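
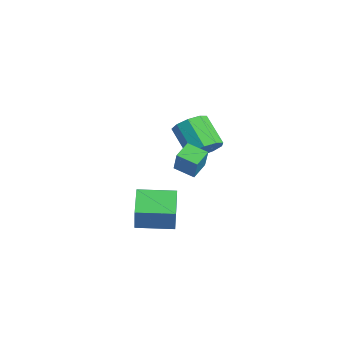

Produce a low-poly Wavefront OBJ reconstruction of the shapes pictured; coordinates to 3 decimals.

v 1.084 -2.871 -2.672
v 1.708 -3.053 -1.155
v 1.793 -0.981 -2.737
v 2.418 -1.163 -1.22
v 2.582 -3.457 -3.36
v 3.207 -3.639 -1.843
v 3.292 -1.567 -3.425
v 3.916 -1.749 -1.908
v 0.342 -0.63 -0.844
v 1.1 -0.735 0.538
v -0.286 0.177 -0.438
v 0.472 0.072 0.944
v 1.148 0.188 -1.224
v 1.906 0.083 0.158
v 0.52 0.995 -0.818
v 1.278 0.89 0.564
v -2.479 2.126 -1.567
v -1.788 1.792 -0.852
v -3.329 1.419 0.463
v -4.021 1.754 -0.253
v -1.895 2.498 -0.778
v -3.437 2.125 0.537
v -2.276 3.03 -1.073
v -3.818 2.657 0.242
v -2.752 3.14 -1.6
v -4.294 2.767 -0.285
v -3.1 2.775 -2.111
v -4.642 2.402 -0.797
v -3.158 2.107 -2.368
v -4.699 1.734 -1.054
v -2.898 1.448 -2.251
v -4.439 1.075 -0.936
v -2.442 1.106 -1.813
v -3.984 0.733 -0.498
v -2.004 1.242 -1.261
v -3.545 0.869 0.054
f 2 4 1
f 5 2 1
f 1 4 3
f 3 5 1
f 2 8 4
f 6 2 5
f 6 8 2
f 4 8 3
f 7 5 3
f 3 8 7
f 7 6 5
f 8 6 7
f 10 12 9
f 13 10 9
f 9 12 11
f 11 13 9
f 10 16 12
f 14 10 13
f 14 16 10
f 12 16 11
f 15 13 11
f 11 16 15
f 15 14 13
f 16 14 15
f 18 17 21
f 18 21 19
f 19 21 22
f 19 22 20
f 21 17 23
f 21 23 22
f 22 23 24
f 22 24 20
f 23 17 25
f 23 25 24
f 24 25 26
f 24 26 20
f 25 17 27
f 25 27 26
f 26 27 28
f 26 28 20
f 27 17 29
f 27 29 28
f 28 29 30
f 28 30 20
f 29 17 31
f 29 31 30
f 30 31 32
f 30 32 20
f 31 17 33
f 31 33 32
f 32 33 34
f 32 34 20
f 33 17 35
f 33 35 34
f 34 35 36
f 34 36 20
f 35 17 18
f 35 18 36
f 36 18 19
f 36 19 20



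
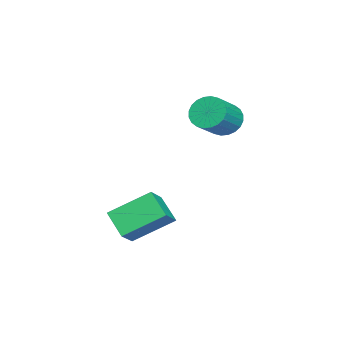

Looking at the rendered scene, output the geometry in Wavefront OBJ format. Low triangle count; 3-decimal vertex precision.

v 0.469 -0.317 -2.418
v -0.302 -1.143 -1.592
v -0.12 1.334 -1.316
v -0.891 0.507 -0.49
v 1.411 -0.467 -1.69
v 0.64 -1.294 -0.864
v 0.822 1.183 -0.588
v 0.051 0.357 0.238
v -4.15 2.312 2.729
v -3.659 2.28 2.023
v -2.419 1.855 2.906
v -2.91 1.888 3.611
v -3.617 2.599 2.118
v -2.377 2.175 3
v -3.656 2.875 2.305
v -2.416 2.45 3.187
v -3.77 3.065 2.557
v -2.53 2.64 3.439
v -3.942 3.14 2.835
v -2.702 2.716 3.717
v -4.146 3.089 3.097
v -2.906 2.665 3.979
v -4.35 2.92 3.303
v -3.11 2.496 4.185
v -4.524 2.659 3.421
v -3.284 2.235 4.304
v -4.641 2.345 3.434
v -3.401 1.92 4.317
v -4.683 2.025 3.34
v -3.443 1.601 4.222
v -4.644 1.75 3.153
v -3.404 1.325 4.035
v -4.53 1.56 2.901
v -3.29 1.135 3.783
v -4.358 1.484 2.623
v -3.118 1.06 3.505
v -4.154 1.535 2.361
v -2.914 1.111 3.243
v -3.95 1.704 2.155
v -2.71 1.28 3.037
v -3.776 1.965 2.036
v -2.536 1.541 2.919
f 2 4 1
f 5 2 1
f 1 4 3
f 3 5 1
f 2 8 4
f 6 2 5
f 6 8 2
f 4 8 3
f 7 5 3
f 3 8 7
f 7 6 5
f 8 6 7
f 10 9 13
f 10 13 11
f 11 13 14
f 11 14 12
f 13 9 15
f 13 15 14
f 14 15 16
f 14 16 12
f 15 9 17
f 15 17 16
f 16 17 18
f 16 18 12
f 17 9 19
f 17 19 18
f 18 19 20
f 18 20 12
f 19 9 21
f 19 21 20
f 20 21 22
f 20 22 12
f 21 9 23
f 21 23 22
f 22 23 24
f 22 24 12
f 23 9 25
f 23 25 24
f 24 25 26
f 24 26 12
f 25 9 27
f 25 27 26
f 26 27 28
f 26 28 12
f 27 9 29
f 27 29 28
f 28 29 30
f 28 30 12
f 29 9 31
f 29 31 30
f 30 31 32
f 30 32 12
f 31 9 33
f 31 33 32
f 32 33 34
f 32 34 12
f 33 9 35
f 33 35 34
f 34 35 36
f 34 36 12
f 35 9 37
f 35 37 36
f 36 37 38
f 36 38 12
f 37 9 39
f 37 39 38
f 38 39 40
f 38 40 12
f 39 9 41
f 39 41 40
f 40 41 42
f 40 42 12
f 41 9 10
f 41 10 42
f 42 10 11
f 42 11 12



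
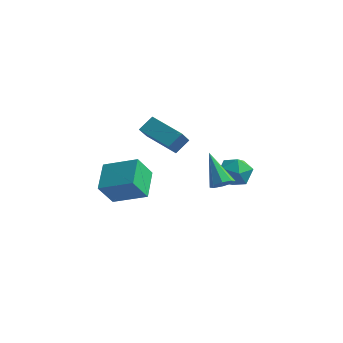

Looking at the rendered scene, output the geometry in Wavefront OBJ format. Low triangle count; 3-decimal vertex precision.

v -1.69 -4.005 -3.201
v -2.514 -2.755 -2.239
v -1.619 -3.057 -4.373
v -2.443 -1.806 -3.412
v -0.017 -3.374 -2.588
v -0.841 -2.123 -1.627
v 0.054 -2.425 -3.761
v -0.77 -1.175 -2.799
v 3.292 -0.807 -2.565
v 3.692 -0.354 -2.386
v 2.108 -0.393 -0.955
v 3.348 -0.19 -2.682
v 2.971 -0.387 -2.908
v 2.782 -0.83 -2.934
v 2.891 -1.259 -2.743
v 3.235 -1.423 -2.448
v 3.612 -1.226 -2.221
v 3.802 -0.784 -2.196
v -4.284 2.339 -2.256
v -3.859 1.293 -1.395
v -4.028 3.059 -1.508
v -3.603 2.014 -0.647
v -2.437 2.466 -3.013
v -2.012 1.421 -2.152
v -2.181 3.187 -2.265
v -1.756 2.141 -1.404
v 0.765 3.905 -3.144
v 1.676 3.524 -3.353
v 0.064 2.656 -3.927
v 0.975 2.275 -4.136
v 0.634 2.278 -3.185
v 1.068 3.05 -2.702
v 0.672 3.13 -4.578
v 1.106 3.902 -4.095
v 1.619 3.045 -4.239
v 1.596 2.519 -3.378
v 0.144 3.661 -3.902
v 0.121 3.135 -3.041
f 2 4 1
f 5 2 1
f 1 4 3
f 3 5 1
f 2 8 4
f 6 2 5
f 6 8 2
f 4 8 3
f 7 5 3
f 3 8 7
f 7 6 5
f 8 6 7
f 10 9 12
f 10 12 11
f 12 9 13
f 12 13 11
f 13 9 14
f 13 14 11
f 14 9 15
f 14 15 11
f 15 9 16
f 15 16 11
f 16 9 17
f 16 17 11
f 17 9 18
f 17 18 11
f 18 9 10
f 18 10 11
f 20 22 19
f 23 20 19
f 19 22 21
f 21 23 19
f 20 26 22
f 24 20 23
f 24 26 20
f 22 26 21
f 25 23 21
f 21 26 25
f 25 24 23
f 26 24 25
f 27 38 32
f 27 32 28
f 27 28 34
f 27 34 37
f 27 37 38
f 28 32 36
f 32 38 31
f 38 37 29
f 37 34 33
f 34 28 35
f 30 36 31
f 30 31 29
f 30 29 33
f 30 33 35
f 30 35 36
f 31 36 32
f 29 31 38
f 33 29 37
f 35 33 34
f 36 35 28



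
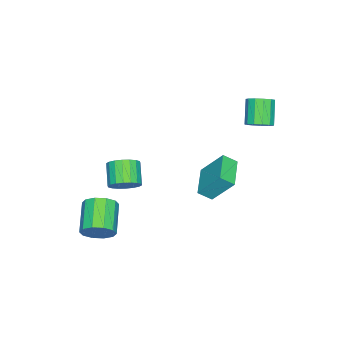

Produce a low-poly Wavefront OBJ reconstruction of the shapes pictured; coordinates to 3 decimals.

v -2.99 3.74 2.208
v -2.42 3.289 2.516
v -3.419 2.889 3.78
v -3.99 3.34 3.472
v -2.365 3.696 2.688
v -3.364 3.296 3.952
v -2.509 4.116 2.708
v -3.508 3.717 3.972
v -2.805 4.418 2.569
v -3.804 4.018 3.833
v -3.161 4.504 2.315
v -4.16 4.104 3.579
v -3.462 4.347 2.027
v -4.461 3.948 3.291
v -3.614 3.998 1.797
v -4.613 3.598 3.061
v -3.568 3.567 1.697
v -4.567 3.167 2.961
v -3.338 3.19 1.759
v -4.337 2.791 3.023
v -2.998 2.988 1.964
v -3.997 2.589 3.228
v -2.656 3.025 2.246
v -3.655 2.625 3.51
v -1.246 1.991 -1.411
v -0.882 1.313 -0.853
v -1.368 3.221 0.161
v -1.004 2.543 0.719
v 0.524 2.637 -1.779
v 0.888 1.959 -1.221
v 0.402 3.867 -0.207
v 0.766 3.189 0.351
v 2.37 -1.572 -0.795
v 2.904 -1.365 -0.088
v 1.904 -1.961 0.842
v 1.37 -2.168 0.135
v 2.672 -1.035 -0.125
v 1.672 -1.631 0.804
v 2.38 -0.811 -0.296
v 1.381 -1.408 0.634
v 2.087 -0.738 -0.565
v 1.087 -1.335 0.365
v 1.849 -0.83 -0.879
v 0.849 -1.427 0.05
v 1.715 -1.069 -1.177
v 0.715 -1.666 -0.248
v 1.71 -1.408 -1.4
v 0.71 -2.004 -0.47
v 1.836 -1.779 -1.502
v 0.836 -2.375 -0.572
v 2.068 -2.109 -1.464
v 1.068 -2.705 -0.535
v 2.359 -2.332 -1.294
v 1.36 -2.929 -0.364
v 2.653 -2.405 -1.025
v 1.653 -3.002 -0.095
v 2.891 -2.313 -0.71
v 1.891 -2.91 0.219
v 3.025 -2.074 -0.412
v 2.025 -2.671 0.517
v 3.03 -1.736 -0.19
v 2.03 -2.332 0.74
v 3.65 -2.547 -4.122
v 4.227 -3.135 -3.573
v 2.586 -3.842 -2.609
v 2.01 -3.253 -3.158
v 4.169 -2.601 -3.281
v 2.528 -3.308 -2.316
v 3.913 -2.046 -3.309
v 2.272 -2.753 -2.345
v 3.557 -1.682 -3.649
v 1.916 -2.389 -2.684
v 3.236 -1.649 -4.169
v 1.596 -2.355 -3.205
v 3.074 -1.958 -4.671
v 1.433 -2.665 -3.707
v 3.132 -2.492 -4.964
v 1.491 -3.199 -3.999
v 3.388 -3.047 -4.935
v 1.747 -3.754 -3.971
v 3.744 -3.411 -4.596
v 2.103 -4.118 -3.631
v 4.064 -3.445 -4.075
v 2.424 -4.151 -3.111
f 2 1 5
f 2 5 3
f 3 5 6
f 3 6 4
f 5 1 7
f 5 7 6
f 6 7 8
f 6 8 4
f 7 1 9
f 7 9 8
f 8 9 10
f 8 10 4
f 9 1 11
f 9 11 10
f 10 11 12
f 10 12 4
f 11 1 13
f 11 13 12
f 12 13 14
f 12 14 4
f 13 1 15
f 13 15 14
f 14 15 16
f 14 16 4
f 15 1 17
f 15 17 16
f 16 17 18
f 16 18 4
f 17 1 19
f 17 19 18
f 18 19 20
f 18 20 4
f 19 1 21
f 19 21 20
f 20 21 22
f 20 22 4
f 21 1 23
f 21 23 22
f 22 23 24
f 22 24 4
f 23 1 2
f 23 2 24
f 24 2 3
f 24 3 4
f 26 28 25
f 29 26 25
f 25 28 27
f 27 29 25
f 26 32 28
f 30 26 29
f 30 32 26
f 28 32 27
f 31 29 27
f 27 32 31
f 31 30 29
f 32 30 31
f 34 33 37
f 34 37 35
f 35 37 38
f 35 38 36
f 37 33 39
f 37 39 38
f 38 39 40
f 38 40 36
f 39 33 41
f 39 41 40
f 40 41 42
f 40 42 36
f 41 33 43
f 41 43 42
f 42 43 44
f 42 44 36
f 43 33 45
f 43 45 44
f 44 45 46
f 44 46 36
f 45 33 47
f 45 47 46
f 46 47 48
f 46 48 36
f 47 33 49
f 47 49 48
f 48 49 50
f 48 50 36
f 49 33 51
f 49 51 50
f 50 51 52
f 50 52 36
f 51 33 53
f 51 53 52
f 52 53 54
f 52 54 36
f 53 33 55
f 53 55 54
f 54 55 56
f 54 56 36
f 55 33 57
f 55 57 56
f 56 57 58
f 56 58 36
f 57 33 59
f 57 59 58
f 58 59 60
f 58 60 36
f 59 33 61
f 59 61 60
f 60 61 62
f 60 62 36
f 61 33 34
f 61 34 62
f 62 34 35
f 62 35 36
f 64 63 67
f 64 67 65
f 65 67 68
f 65 68 66
f 67 63 69
f 67 69 68
f 68 69 70
f 68 70 66
f 69 63 71
f 69 71 70
f 70 71 72
f 70 72 66
f 71 63 73
f 71 73 72
f 72 73 74
f 72 74 66
f 73 63 75
f 73 75 74
f 74 75 76
f 74 76 66
f 75 63 77
f 75 77 76
f 76 77 78
f 76 78 66
f 77 63 79
f 77 79 78
f 78 79 80
f 78 80 66
f 79 63 81
f 79 81 80
f 80 81 82
f 80 82 66
f 81 63 83
f 81 83 82
f 82 83 84
f 82 84 66
f 83 63 64
f 83 64 84
f 84 64 65
f 84 65 66



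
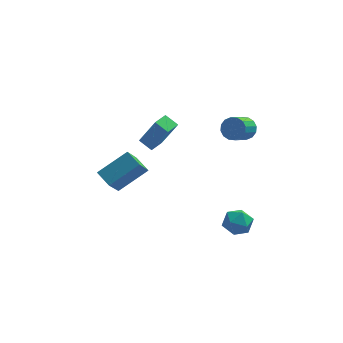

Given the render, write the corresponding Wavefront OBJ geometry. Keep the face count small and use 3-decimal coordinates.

v -3.052 -2.011 -2.389
v -3.515 -3.207 -0.893
v -3.735 -1.197 -1.95
v -4.198 -2.393 -0.454
v -1.382 -1.227 -1.246
v -1.845 -2.423 0.25
v -2.065 -0.413 -0.807
v -2.528 -1.609 0.689
v -1.168 -2.707 1.741
v -0.27 -3.095 3.588
v -1.855 -2.235 2.174
v -0.957 -2.623 4.021
v -0.623 -1.837 1.659
v 0.275 -2.225 3.506
v -1.31 -1.365 2.092
v -0.412 -1.753 3.939
v 3.869 -2.399 3.336
v 4.099 -2.06 3.976
v 3.461 -3.043 4.725
v 3.231 -3.381 4.084
v 3.75 -1.897 3.894
v 3.113 -2.879 4.643
v 3.434 -1.868 3.662
v 2.796 -2.85 4.411
v 3.234 -1.981 3.343
v 2.596 -2.964 4.092
v 3.204 -2.206 3.022
v 2.566 -3.189 3.77
v 3.352 -2.483 2.785
v 2.715 -3.466 3.533
v 3.639 -2.737 2.695
v 3.001 -3.72 3.444
v 3.987 -2.901 2.777
v 3.35 -3.883 3.526
v 4.304 -2.93 3.009
v 3.666 -3.912 3.758
v 4.504 -2.816 3.328
v 3.866 -3.799 4.077
v 4.534 -2.591 3.65
v 3.896 -3.574 4.398
v 4.385 -2.314 3.887
v 3.748 -3.297 4.635
v 3.807 -2.96 -3.259
v 4.465 -3.618 -3.482
v 2.695 -3.882 -3.818
v 3.353 -4.54 -4.041
v 3.152 -4.356 -3.123
v 3.839 -3.787 -2.778
v 3.321 -3.713 -4.522
v 4.008 -3.144 -4.177
v 4.164 -4.084 -4.262
v 4.06 -4.481 -3.398
v 3.1 -3.019 -3.902
v 2.996 -3.416 -3.038
f 2 4 1
f 5 2 1
f 1 4 3
f 3 5 1
f 2 8 4
f 6 2 5
f 6 8 2
f 4 8 3
f 7 5 3
f 3 8 7
f 7 6 5
f 8 6 7
f 10 12 9
f 13 10 9
f 9 12 11
f 11 13 9
f 10 16 12
f 14 10 13
f 14 16 10
f 12 16 11
f 15 13 11
f 11 16 15
f 15 14 13
f 16 14 15
f 18 17 21
f 18 21 19
f 19 21 22
f 19 22 20
f 21 17 23
f 21 23 22
f 22 23 24
f 22 24 20
f 23 17 25
f 23 25 24
f 24 25 26
f 24 26 20
f 25 17 27
f 25 27 26
f 26 27 28
f 26 28 20
f 27 17 29
f 27 29 28
f 28 29 30
f 28 30 20
f 29 17 31
f 29 31 30
f 30 31 32
f 30 32 20
f 31 17 33
f 31 33 32
f 32 33 34
f 32 34 20
f 33 17 35
f 33 35 34
f 34 35 36
f 34 36 20
f 35 17 37
f 35 37 36
f 36 37 38
f 36 38 20
f 37 17 39
f 37 39 38
f 38 39 40
f 38 40 20
f 39 17 41
f 39 41 40
f 40 41 42
f 40 42 20
f 41 17 18
f 41 18 42
f 42 18 19
f 42 19 20
f 43 54 48
f 43 48 44
f 43 44 50
f 43 50 53
f 43 53 54
f 44 48 52
f 48 54 47
f 54 53 45
f 53 50 49
f 50 44 51
f 46 52 47
f 46 47 45
f 46 45 49
f 46 49 51
f 46 51 52
f 47 52 48
f 45 47 54
f 49 45 53
f 51 49 50
f 52 51 44



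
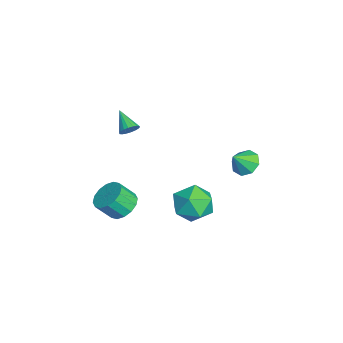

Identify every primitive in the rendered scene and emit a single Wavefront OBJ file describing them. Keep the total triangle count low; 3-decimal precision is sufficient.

v -1.772 3.844 -1.466
v -1.173 3.612 -1.976
v -1.288 3.176 -0.594
v -1.029 4.133 -1.657
v -1.32 4.485 -1.226
v -1.876 4.461 -0.936
v -2.371 4.076 -0.956
v -2.515 3.555 -1.275
v -2.224 3.203 -1.706
v -1.668 3.227 -1.996
v -1.035 -1.853 1.734
v -0.696 -1.918 2.15
v -2.025 -2.327 2.466
v -0.779 -1.695 2.182
v -0.912 -1.503 2.126
v -1.07 -1.38 1.992
v -1.22 -1.351 1.807
v -1.334 -1.422 1.607
v -1.389 -1.578 1.433
v -1.373 -1.788 1.318
v -1.29 -2.012 1.285
v -1.157 -2.204 1.342
v -0.999 -2.326 1.476
v -0.849 -2.355 1.661
v -0.735 -2.284 1.86
v -0.681 -2.128 2.035
v -1.265 2.071 -3.316
v -0.317 2.183 -4.058
v -0.723 0.237 -2.902
v 0.225 0.349 -3.644
v 0.191 0.971 -2.608
v -0.143 2.105 -2.864
v -0.897 0.315 -4.096
v -1.231 1.449 -4.352
v -0.089 1.098 -4.54
v 0.583 1.504 -3.621
v -1.623 0.916 -3.339
v -0.951 1.322 -2.42
v -0.519 -2.215 -3.581
v -0.085 -2.807 -4.119
v 0.033 -3.596 -3.157
v -0.401 -3.005 -2.619
v 0.255 -2.535 -3.938
v 0.372 -3.325 -2.976
v 0.387 -2.178 -3.661
v 0.505 -2.967 -2.699
v 0.276 -1.831 -3.363
v 0.394 -2.62 -2.401
v -0.047 -1.586 -3.123
v 0.071 -2.376 -2.161
v -0.497 -1.511 -3.006
v -0.379 -2.3 -2.044
v -0.953 -1.624 -3.043
v -0.835 -2.413 -2.081
v -1.292 -1.895 -3.224
v -1.175 -2.685 -2.262
v -1.425 -2.253 -3.501
v -1.307 -3.042 -2.539
v -1.314 -2.6 -3.799
v -1.196 -3.389 -2.837
v -0.991 -2.844 -4.039
v -0.873 -3.634 -3.077
v -0.541 -2.92 -4.156
v -0.423 -3.709 -3.194
f 2 1 4
f 2 4 3
f 4 1 5
f 4 5 3
f 5 1 6
f 5 6 3
f 6 1 7
f 6 7 3
f 7 1 8
f 7 8 3
f 8 1 9
f 8 9 3
f 9 1 10
f 9 10 3
f 10 1 2
f 10 2 3
f 12 11 14
f 12 14 13
f 14 11 15
f 14 15 13
f 15 11 16
f 15 16 13
f 16 11 17
f 16 17 13
f 17 11 18
f 17 18 13
f 18 11 19
f 18 19 13
f 19 11 20
f 19 20 13
f 20 11 21
f 20 21 13
f 21 11 22
f 21 22 13
f 22 11 23
f 22 23 13
f 23 11 24
f 23 24 13
f 24 11 25
f 24 25 13
f 25 11 26
f 25 26 13
f 26 11 12
f 26 12 13
f 27 38 32
f 27 32 28
f 27 28 34
f 27 34 37
f 27 37 38
f 28 32 36
f 32 38 31
f 38 37 29
f 37 34 33
f 34 28 35
f 30 36 31
f 30 31 29
f 30 29 33
f 30 33 35
f 30 35 36
f 31 36 32
f 29 31 38
f 33 29 37
f 35 33 34
f 36 35 28
f 40 39 43
f 40 43 41
f 41 43 44
f 41 44 42
f 43 39 45
f 43 45 44
f 44 45 46
f 44 46 42
f 45 39 47
f 45 47 46
f 46 47 48
f 46 48 42
f 47 39 49
f 47 49 48
f 48 49 50
f 48 50 42
f 49 39 51
f 49 51 50
f 50 51 52
f 50 52 42
f 51 39 53
f 51 53 52
f 52 53 54
f 52 54 42
f 53 39 55
f 53 55 54
f 54 55 56
f 54 56 42
f 55 39 57
f 55 57 56
f 56 57 58
f 56 58 42
f 57 39 59
f 57 59 58
f 58 59 60
f 58 60 42
f 59 39 61
f 59 61 60
f 60 61 62
f 60 62 42
f 61 39 63
f 61 63 62
f 62 63 64
f 62 64 42
f 63 39 40
f 63 40 64
f 64 40 41
f 64 41 42



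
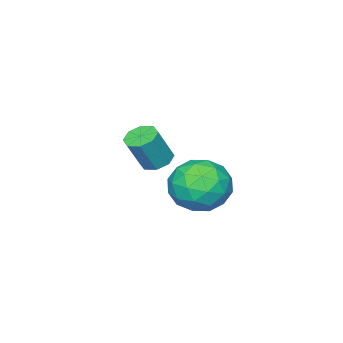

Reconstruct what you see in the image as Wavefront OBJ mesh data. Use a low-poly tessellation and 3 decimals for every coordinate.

v 2.279 1.256 1.113
v 2.903 0.982 0.535
v 1.457 0.118 0.765
v 2.081 -0.156 0.187
v 2.241 -0.189 1.066
v 2.749 0.514 1.28
v 1.611 0.586 0.02
v 2.119 1.289 0.234
v 2.49 0.568 -0.141
v 2.879 0.089 0.505
v 1.481 1.011 0.795
v 1.87 0.532 1.441
v 2.663 1.219 0.854
v 1.697 -0.119 0.446
v 1.791 -0.138 0.962
v 2.157 -0.299 0.622
v 2.573 0.944 1.293
v 2.939 0.783 0.953
v 2.55 0.094 1.265
v 1.421 0.317 0.347
v 1.787 0.156 0.007
v 2.203 1.399 0.678
v 2.569 1.238 0.338
v 1.81 1.006 0.035
v 2.787 0.814 0.117
v 2.304 0.146 -0.087
v 2.028 0.582 -0.186
v 2.327 0.995 -0.059
v 3.016 0.533 0.497
v 2.533 -0.136 0.293
v 2.627 -0.155 0.809
v 2.925 0.258 0.935
v 2.773 0.289 0.1
v 1.827 1.236 1.007
v 1.344 0.567 0.803
v 1.435 0.842 0.365
v 1.733 1.255 0.491
v 2.056 0.954 1.387
v 1.573 0.286 1.183
v 2.033 0.105 1.359
v 2.332 0.518 1.486
v 1.587 0.811 1.2
v 0.657 -2.339 -0.034
v 0.933 -2.728 -0.213
v 1.44 -2.85 0.835
v 1.163 -2.461 1.014
v 1.112 -2.384 -0.259
v 1.619 -2.506 0.788
v 1.024 -2.014 -0.173
v 1.531 -2.136 0.874
v 0.721 -1.834 -0.006
v 1.227 -1.956 1.042
v 0.38 -1.95 0.145
v 0.887 -2.072 1.193
v 0.201 -2.294 0.192
v 0.708 -2.416 1.239
v 0.289 -2.664 0.106
v 0.796 -2.786 1.153
v 0.593 -2.844 -0.062
v 1.099 -2.966 0.986
f 1 38 17
f 38 12 41
f 17 41 6
f 38 41 17
f 1 17 13
f 17 6 18
f 13 18 2
f 17 18 13
f 1 13 22
f 13 2 23
f 22 23 8
f 13 23 22
f 1 22 34
f 22 8 37
f 34 37 11
f 22 37 34
f 1 34 38
f 34 11 42
f 38 42 12
f 34 42 38
f 2 18 29
f 18 6 32
f 29 32 10
f 18 32 29
f 6 41 19
f 41 12 40
f 19 40 5
f 41 40 19
f 12 42 39
f 42 11 35
f 39 35 3
f 42 35 39
f 11 37 36
f 37 8 24
f 36 24 7
f 37 24 36
f 8 23 28
f 23 2 25
f 28 25 9
f 23 25 28
f 4 30 16
f 30 10 31
f 16 31 5
f 30 31 16
f 4 16 14
f 16 5 15
f 14 15 3
f 16 15 14
f 4 14 21
f 14 3 20
f 21 20 7
f 14 20 21
f 4 21 26
f 21 7 27
f 26 27 9
f 21 27 26
f 4 26 30
f 26 9 33
f 30 33 10
f 26 33 30
f 5 31 19
f 31 10 32
f 19 32 6
f 31 32 19
f 3 15 39
f 15 5 40
f 39 40 12
f 15 40 39
f 7 20 36
f 20 3 35
f 36 35 11
f 20 35 36
f 9 27 28
f 27 7 24
f 28 24 8
f 27 24 28
f 10 33 29
f 33 9 25
f 29 25 2
f 33 25 29
f 44 43 47
f 44 47 45
f 45 47 48
f 45 48 46
f 47 43 49
f 47 49 48
f 48 49 50
f 48 50 46
f 49 43 51
f 49 51 50
f 50 51 52
f 50 52 46
f 51 43 53
f 51 53 52
f 52 53 54
f 52 54 46
f 53 43 55
f 53 55 54
f 54 55 56
f 54 56 46
f 55 43 57
f 55 57 56
f 56 57 58
f 56 58 46
f 57 43 59
f 57 59 58
f 58 59 60
f 58 60 46
f 59 43 44
f 59 44 60
f 60 44 45
f 60 45 46



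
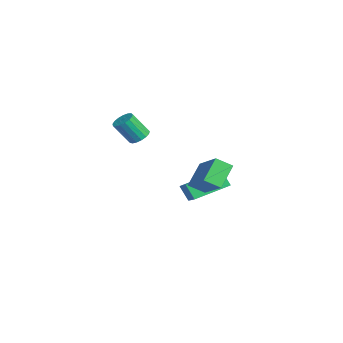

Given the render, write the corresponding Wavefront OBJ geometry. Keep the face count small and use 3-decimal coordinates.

v 1.604 -1.019 -0.818
v 1.432 -1.726 -0.378
v 0.894 -0.312 0.041
v 0.721 -1.019 0.481
v 3.159 -0.741 0.239
v 2.986 -1.448 0.679
v 2.448 -0.034 1.098
v 2.276 -0.741 1.538
v -0.118 -1.297 -2.178
v -0.551 -1.584 -1.467
v -0.368 0.366 -1.659
v -0.802 0.08 -0.949
v 1.102 -1.34 -1.451
v 0.668 -1.626 -0.741
v 0.851 0.324 -0.933
v 0.418 0.037 -0.222
v -3.43 -2.703 0.366
v -3.125 -2.342 0.649
v -3.266 -3.077 1.737
v -3.57 -3.437 1.454
v -3.371 -2.253 0.678
v -3.512 -2.988 1.765
v -3.631 -2.267 0.635
v -3.771 -3.002 1.722
v -3.844 -2.38 0.531
v -3.984 -3.115 1.618
v -3.963 -2.568 0.389
v -4.103 -3.303 1.476
v -3.959 -2.786 0.242
v -4.099 -3.521 1.329
v -3.834 -2.985 0.123
v -3.975 -3.72 1.211
v -3.617 -3.12 0.06
v -3.757 -3.855 1.148
v -3.357 -3.158 0.068
v -3.497 -3.893 1.155
v -3.113 -3.093 0.143
v -3.253 -3.828 1.231
v -2.942 -2.938 0.27
v -3.083 -3.673 1.357
v -2.883 -2.729 0.419
v -3.023 -3.464 1.506
v -2.949 -2.514 0.556
v -3.089 -3.249 1.643
f 2 4 1
f 5 2 1
f 1 4 3
f 3 5 1
f 2 8 4
f 6 2 5
f 6 8 2
f 4 8 3
f 7 5 3
f 3 8 7
f 7 6 5
f 8 6 7
f 10 12 9
f 13 10 9
f 9 12 11
f 11 13 9
f 10 16 12
f 14 10 13
f 14 16 10
f 12 16 11
f 15 13 11
f 11 16 15
f 15 14 13
f 16 14 15
f 18 17 21
f 18 21 19
f 19 21 22
f 19 22 20
f 21 17 23
f 21 23 22
f 22 23 24
f 22 24 20
f 23 17 25
f 23 25 24
f 24 25 26
f 24 26 20
f 25 17 27
f 25 27 26
f 26 27 28
f 26 28 20
f 27 17 29
f 27 29 28
f 28 29 30
f 28 30 20
f 29 17 31
f 29 31 30
f 30 31 32
f 30 32 20
f 31 17 33
f 31 33 32
f 32 33 34
f 32 34 20
f 33 17 35
f 33 35 34
f 34 35 36
f 34 36 20
f 35 17 37
f 35 37 36
f 36 37 38
f 36 38 20
f 37 17 39
f 37 39 38
f 38 39 40
f 38 40 20
f 39 17 41
f 39 41 40
f 40 41 42
f 40 42 20
f 41 17 43
f 41 43 42
f 42 43 44
f 42 44 20
f 43 17 18
f 43 18 44
f 44 18 19
f 44 19 20



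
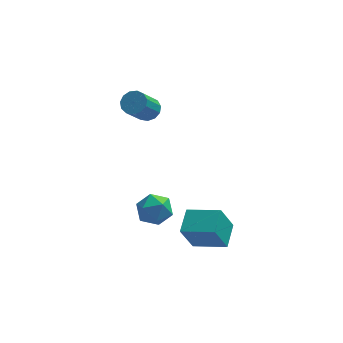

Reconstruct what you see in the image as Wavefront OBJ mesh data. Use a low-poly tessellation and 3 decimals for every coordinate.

v -1.142 -3.537 -4.69
v -1.763 -3.928 -3.145
v -0.81 -2.256 -4.233
v -1.431 -2.647 -2.688
v 0.471 -4.133 -4.192
v -0.15 -4.524 -2.647
v 0.803 -2.852 -3.735
v 0.182 -3.243 -2.19
v -3.237 2.981 0.164
v -2.877 2.403 -0.069
v -3.562 1.441 1.263
v -3.923 2.019 1.496
v -2.633 2.592 0.194
v -3.318 1.63 1.526
v -2.58 2.904 0.447
v -3.265 1.942 1.779
v -2.736 3.241 0.61
v -3.421 2.279 1.942
v -3.051 3.496 0.632
v -3.736 2.534 1.964
v -3.426 3.587 0.505
v -4.111 2.625 1.837
v -3.74 3.485 0.27
v -4.425 2.523 1.602
v -3.895 3.224 0.001
v -4.58 2.262 1.333
v -3.842 2.885 -0.216
v -4.527 1.923 1.116
v -3.596 2.577 -0.312
v -4.281 1.615 1.02
v -3.237 2.397 -0.257
v -3.922 1.435 1.075
v -3.349 -1.214 -4.371
v -3.036 -0.674 -3.591
v -2.864 -2.566 -3.629
v -2.551 -2.026 -2.849
v -3.528 -2.111 -3.038
v -3.828 -1.275 -3.497
v -2.072 -1.965 -3.723
v -2.372 -1.129 -4.182
v -2.247 -1.138 -3.191
v -3.147 -1.228 -2.767
v -2.753 -2.012 -4.453
v -3.653 -2.102 -4.029
f 2 4 1
f 5 2 1
f 1 4 3
f 3 5 1
f 2 8 4
f 6 2 5
f 6 8 2
f 4 8 3
f 7 5 3
f 3 8 7
f 7 6 5
f 8 6 7
f 10 9 13
f 10 13 11
f 11 13 14
f 11 14 12
f 13 9 15
f 13 15 14
f 14 15 16
f 14 16 12
f 15 9 17
f 15 17 16
f 16 17 18
f 16 18 12
f 17 9 19
f 17 19 18
f 18 19 20
f 18 20 12
f 19 9 21
f 19 21 20
f 20 21 22
f 20 22 12
f 21 9 23
f 21 23 22
f 22 23 24
f 22 24 12
f 23 9 25
f 23 25 24
f 24 25 26
f 24 26 12
f 25 9 27
f 25 27 26
f 26 27 28
f 26 28 12
f 27 9 29
f 27 29 28
f 28 29 30
f 28 30 12
f 29 9 31
f 29 31 30
f 30 31 32
f 30 32 12
f 31 9 10
f 31 10 32
f 32 10 11
f 32 11 12
f 33 44 38
f 33 38 34
f 33 34 40
f 33 40 43
f 33 43 44
f 34 38 42
f 38 44 37
f 44 43 35
f 43 40 39
f 40 34 41
f 36 42 37
f 36 37 35
f 36 35 39
f 36 39 41
f 36 41 42
f 37 42 38
f 35 37 44
f 39 35 43
f 41 39 40
f 42 41 34



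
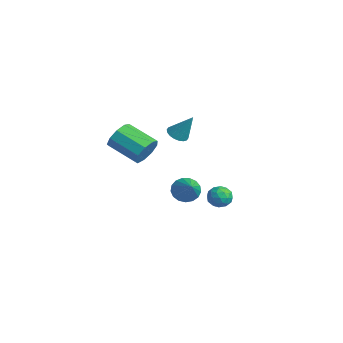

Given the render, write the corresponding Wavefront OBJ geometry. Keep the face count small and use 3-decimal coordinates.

v -1.47 -0.556 1.226
v -0.922 -0.911 1.902
v -2.483 -1.819 2.69
v -3.03 -1.464 2.014
v -1.159 -0.343 2.087
v -2.72 -1.25 2.875
v -1.541 0.126 1.869
v -3.102 -0.782 2.657
v -1.89 0.275 1.35
v -3.451 -0.632 2.138
v -2.042 0.036 0.773
v -3.603 -0.872 1.561
v -1.926 -0.481 0.408
v -3.487 -1.388 1.196
v -1.597 -1.033 0.426
v -3.158 -1.94 1.214
v -1.208 -1.361 0.818
v -2.768 -2.269 1.606
v -0.941 -1.314 1.401
v -2.502 -2.221 2.189
v -3.693 2.421 0.9
v -3.087 2.473 0.595
v -3.007 3.019 2.36
v -3.213 2.743 0.543
v -3.433 2.95 0.561
v -3.705 3.052 0.647
v -3.974 3.028 0.783
v -4.188 2.885 0.942
v -4.303 2.649 1.093
v -4.298 2.368 1.206
v -4.173 2.098 1.258
v -3.952 1.891 1.239
v -3.68 1.79 1.153
v -3.411 1.813 1.017
v -3.197 1.956 0.858
v -3.082 2.192 0.707
v 1.586 2.03 -0.869
v 2.12 2.535 -0.828
v 2.4 1.185 -1.072
v 2.934 1.69 -1.031
v 2.558 1.502 -0.427
v 2.055 2.025 -0.301
v 2.465 1.695 -1.599
v 1.962 2.218 -1.473
v 2.664 2.328 -1.279
v 2.721 2.209 -0.555
v 1.799 1.511 -1.345
v 1.856 1.392 -0.621
v 1.781 2.357 -0.83
v 2.739 1.363 -1.07
v 2.517 1.253 -0.715
v 2.831 1.55 -0.69
v 1.743 2.057 -0.521
v 2.057 2.353 -0.497
v 2.314 1.746 -0.261
v 2.463 1.367 -1.403
v 2.777 1.663 -1.379
v 1.689 2.17 -1.21
v 2.003 2.467 -1.185
v 2.206 1.974 -1.639
v 2.415 2.532 -1.071
v 2.894 2.035 -1.191
v 2.618 2.038 -1.524
v 2.322 2.345 -1.451
v 2.449 2.462 -0.646
v 2.927 1.965 -0.765
v 2.706 1.855 -0.41
v 2.41 2.162 -0.336
v 2.768 2.34 -0.911
v 1.593 1.755 -1.135
v 2.071 1.258 -1.254
v 2.11 1.558 -1.564
v 1.814 1.865 -1.49
v 1.626 1.685 -0.709
v 2.105 1.188 -0.829
v 2.198 1.375 -0.449
v 1.902 1.682 -0.376
v 1.752 1.38 -0.989
v 3.052 -0.546 0.568
v 3.503 -0.061 0.137
v 4.528 -0.974 1.632
v 3.369 0.161 0.412
v 3.162 0.221 0.723
v 2.93 0.105 0.998
v 2.726 -0.159 1.175
v 2.596 -0.513 1.212
v 2.571 -0.873 1.102
v 2.656 -1.159 0.87
v 2.831 -1.305 0.568
v 3.057 -1.276 0.266
v 3.282 -1.08 0.033
v 3.454 -0.762 -0.077
v 3.534 -0.394 -0.04
f 2 1 5
f 2 5 3
f 3 5 6
f 3 6 4
f 5 1 7
f 5 7 6
f 6 7 8
f 6 8 4
f 7 1 9
f 7 9 8
f 8 9 10
f 8 10 4
f 9 1 11
f 9 11 10
f 10 11 12
f 10 12 4
f 11 1 13
f 11 13 12
f 12 13 14
f 12 14 4
f 13 1 15
f 13 15 14
f 14 15 16
f 14 16 4
f 15 1 17
f 15 17 16
f 16 17 18
f 16 18 4
f 17 1 19
f 17 19 18
f 18 19 20
f 18 20 4
f 19 1 2
f 19 2 20
f 20 2 3
f 20 3 4
f 22 21 24
f 22 24 23
f 24 21 25
f 24 25 23
f 25 21 26
f 25 26 23
f 26 21 27
f 26 27 23
f 27 21 28
f 27 28 23
f 28 21 29
f 28 29 23
f 29 21 30
f 29 30 23
f 30 21 31
f 30 31 23
f 31 21 32
f 31 32 23
f 32 21 33
f 32 33 23
f 33 21 34
f 33 34 23
f 34 21 35
f 34 35 23
f 35 21 36
f 35 36 23
f 36 21 22
f 36 22 23
f 37 74 53
f 74 48 77
f 53 77 42
f 74 77 53
f 37 53 49
f 53 42 54
f 49 54 38
f 53 54 49
f 37 49 58
f 49 38 59
f 58 59 44
f 49 59 58
f 37 58 70
f 58 44 73
f 70 73 47
f 58 73 70
f 37 70 74
f 70 47 78
f 74 78 48
f 70 78 74
f 38 54 65
f 54 42 68
f 65 68 46
f 54 68 65
f 42 77 55
f 77 48 76
f 55 76 41
f 77 76 55
f 48 78 75
f 78 47 71
f 75 71 39
f 78 71 75
f 47 73 72
f 73 44 60
f 72 60 43
f 73 60 72
f 44 59 64
f 59 38 61
f 64 61 45
f 59 61 64
f 40 66 52
f 66 46 67
f 52 67 41
f 66 67 52
f 40 52 50
f 52 41 51
f 50 51 39
f 52 51 50
f 40 50 57
f 50 39 56
f 57 56 43
f 50 56 57
f 40 57 62
f 57 43 63
f 62 63 45
f 57 63 62
f 40 62 66
f 62 45 69
f 66 69 46
f 62 69 66
f 41 67 55
f 67 46 68
f 55 68 42
f 67 68 55
f 39 51 75
f 51 41 76
f 75 76 48
f 51 76 75
f 43 56 72
f 56 39 71
f 72 71 47
f 56 71 72
f 45 63 64
f 63 43 60
f 64 60 44
f 63 60 64
f 46 69 65
f 69 45 61
f 65 61 38
f 69 61 65
f 80 79 82
f 80 82 81
f 82 79 83
f 82 83 81
f 83 79 84
f 83 84 81
f 84 79 85
f 84 85 81
f 85 79 86
f 85 86 81
f 86 79 87
f 86 87 81
f 87 79 88
f 87 88 81
f 88 79 89
f 88 89 81
f 89 79 90
f 89 90 81
f 90 79 91
f 90 91 81
f 91 79 92
f 91 92 81
f 92 79 93
f 92 93 81
f 93 79 80
f 93 80 81



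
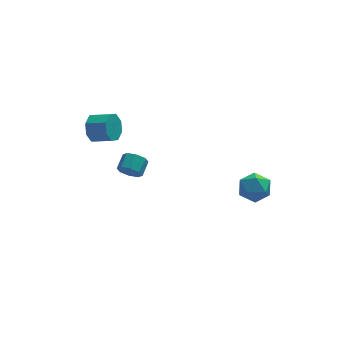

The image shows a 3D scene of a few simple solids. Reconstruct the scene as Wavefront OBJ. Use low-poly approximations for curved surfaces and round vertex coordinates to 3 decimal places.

v 2.971 -1.808 0.479
v 3.335 -1.284 -0.343
v 4.165 -2.976 0.263
v 4.529 -2.452 -0.559
v 4.635 -2.057 0.398
v 3.897 -1.336 0.532
v 3.603 -2.924 -0.612
v 2.865 -2.203 -0.478
v 3.726 -1.973 -1.017
v 4.363 -1.437 -0.393
v 3.137 -2.823 0.313
v 3.774 -2.287 0.937
v -2.358 3.167 -2.443
v -1.866 3.213 -3.047
v -1.371 4.039 -2.581
v -1.862 3.993 -1.977
v -2.353 3.549 -3.123
v -1.858 4.375 -2.657
v -2.844 3.661 -2.802
v -2.348 4.487 -2.335
v -3.049 3.484 -2.27
v -2.554 4.31 -1.803
v -2.849 3.121 -1.839
v -2.354 3.947 -1.373
v -2.362 2.785 -1.763
v -1.867 3.611 -1.297
v -1.872 2.673 -2.085
v -1.376 3.499 -1.618
v -1.666 2.85 -2.617
v -1.171 3.676 -2.15
v -4.252 3.977 1.222
v -3.748 4.277 0.462
v -2.683 3.643 0.918
v -3.188 3.343 1.678
v -3.711 4.745 1.027
v -2.647 4.112 1.483
v -3.991 4.764 1.706
v -2.927 4.13 2.162
v -4.424 4.321 2.101
v -3.36 3.687 2.558
v -4.757 3.677 1.982
v -3.692 3.043 2.438
v -4.793 3.208 1.417
v -3.729 2.575 1.873
v -4.513 3.19 0.738
v -3.449 2.556 1.194
v -4.08 3.633 0.342
v -3.016 2.999 0.799
f 1 12 6
f 1 6 2
f 1 2 8
f 1 8 11
f 1 11 12
f 2 6 10
f 6 12 5
f 12 11 3
f 11 8 7
f 8 2 9
f 4 10 5
f 4 5 3
f 4 3 7
f 4 7 9
f 4 9 10
f 5 10 6
f 3 5 12
f 7 3 11
f 9 7 8
f 10 9 2
f 14 13 17
f 14 17 15
f 15 17 18
f 15 18 16
f 17 13 19
f 17 19 18
f 18 19 20
f 18 20 16
f 19 13 21
f 19 21 20
f 20 21 22
f 20 22 16
f 21 13 23
f 21 23 22
f 22 23 24
f 22 24 16
f 23 13 25
f 23 25 24
f 24 25 26
f 24 26 16
f 25 13 27
f 25 27 26
f 26 27 28
f 26 28 16
f 27 13 29
f 27 29 28
f 28 29 30
f 28 30 16
f 29 13 14
f 29 14 30
f 30 14 15
f 30 15 16
f 32 31 35
f 32 35 33
f 33 35 36
f 33 36 34
f 35 31 37
f 35 37 36
f 36 37 38
f 36 38 34
f 37 31 39
f 37 39 38
f 38 39 40
f 38 40 34
f 39 31 41
f 39 41 40
f 40 41 42
f 40 42 34
f 41 31 43
f 41 43 42
f 42 43 44
f 42 44 34
f 43 31 45
f 43 45 44
f 44 45 46
f 44 46 34
f 45 31 47
f 45 47 46
f 46 47 48
f 46 48 34
f 47 31 32
f 47 32 48
f 48 32 33
f 48 33 34



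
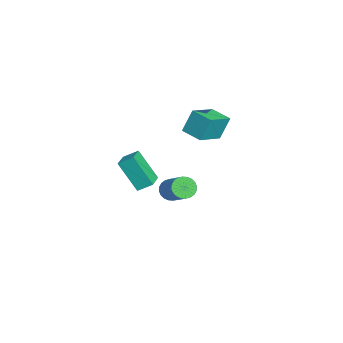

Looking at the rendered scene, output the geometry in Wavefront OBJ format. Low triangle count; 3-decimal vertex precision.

v -2.03 0.023 -2.308
v -1.592 -0.187 -2.784
v -0.231 0.306 -1.747
v -0.67 0.517 -1.272
v -1.629 0.066 -2.855
v -0.268 0.559 -1.819
v -1.727 0.312 -2.844
v -0.366 0.805 -1.807
v -1.871 0.514 -2.751
v -0.511 1.008 -1.714
v -2.039 0.642 -2.591
v -0.679 1.135 -1.554
v -2.207 0.675 -2.387
v -0.846 1.169 -1.35
v -2.347 0.609 -2.172
v -0.987 1.103 -1.135
v -2.439 0.454 -1.977
v -1.079 0.948 -0.94
v -2.469 0.234 -1.833
v -1.108 0.727 -0.796
v -2.432 -0.019 -1.761
v -1.071 0.474 -0.725
v -2.334 -0.265 -1.773
v -0.973 0.228 -0.736
v -2.189 -0.468 -1.866
v -0.829 0.026 -0.829
v -2.021 -0.595 -2.026
v -0.661 -0.102 -0.989
v -1.854 -0.629 -2.23
v -0.493 -0.135 -1.193
v -1.713 -0.563 -2.445
v -0.353 -0.069 -1.408
v -1.621 -0.408 -2.64
v -0.261 0.086 -1.603
v -3.493 0.713 1.134
v -3.698 1.262 2.449
v -4.669 1.871 0.467
v -4.874 2.419 1.782
v -2.586 1.521 0.938
v -2.791 2.069 2.253
v -3.762 2.678 0.271
v -3.967 3.227 1.586
v 2.171 -1.79 1.062
v 1.538 -2.651 2.597
v 2.283 -1.067 1.514
v 1.651 -1.927 3.049
v 3.289 -2.133 1.331
v 2.657 -2.993 2.866
v 3.402 -1.409 1.783
v 2.769 -2.27 3.318
f 2 1 5
f 2 5 3
f 3 5 6
f 3 6 4
f 5 1 7
f 5 7 6
f 6 7 8
f 6 8 4
f 7 1 9
f 7 9 8
f 8 9 10
f 8 10 4
f 9 1 11
f 9 11 10
f 10 11 12
f 10 12 4
f 11 1 13
f 11 13 12
f 12 13 14
f 12 14 4
f 13 1 15
f 13 15 14
f 14 15 16
f 14 16 4
f 15 1 17
f 15 17 16
f 16 17 18
f 16 18 4
f 17 1 19
f 17 19 18
f 18 19 20
f 18 20 4
f 19 1 21
f 19 21 20
f 20 21 22
f 20 22 4
f 21 1 23
f 21 23 22
f 22 23 24
f 22 24 4
f 23 1 25
f 23 25 24
f 24 25 26
f 24 26 4
f 25 1 27
f 25 27 26
f 26 27 28
f 26 28 4
f 27 1 29
f 27 29 28
f 28 29 30
f 28 30 4
f 29 1 31
f 29 31 30
f 30 31 32
f 30 32 4
f 31 1 33
f 31 33 32
f 32 33 34
f 32 34 4
f 33 1 2
f 33 2 34
f 34 2 3
f 34 3 4
f 36 38 35
f 39 36 35
f 35 38 37
f 37 39 35
f 36 42 38
f 40 36 39
f 40 42 36
f 38 42 37
f 41 39 37
f 37 42 41
f 41 40 39
f 42 40 41
f 44 46 43
f 47 44 43
f 43 46 45
f 45 47 43
f 44 50 46
f 48 44 47
f 48 50 44
f 46 50 45
f 49 47 45
f 45 50 49
f 49 48 47
f 50 48 49



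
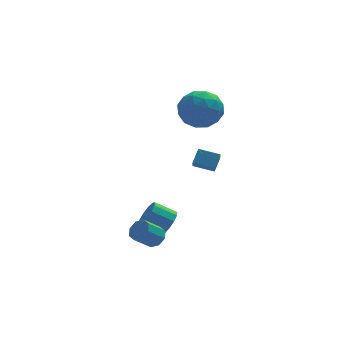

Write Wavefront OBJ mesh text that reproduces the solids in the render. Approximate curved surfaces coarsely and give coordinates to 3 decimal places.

v 0.945 -0.351 2.021
v 1.339 0.158 2.636
v 1.07 0.215 1.471
v 1.464 0.725 2.085
v 1.916 -0.805 1.775
v 2.31 -0.295 2.389
v 2.041 -0.238 1.224
v 2.435 0.271 1.839
v 0.059 0.96 -2.899
v 0.408 0.703 -2.203
v -0.63 1.023 -1.565
v -0.979 1.28 -2.261
v 0.519 1.149 -2.247
v -0.519 1.47 -1.609
v 0.483 1.536 -2.498
v -0.555 1.856 -1.86
v 0.313 1.739 -2.876
v -0.725 2.059 -2.238
v 0.063 1.695 -3.262
v -0.975 2.015 -2.624
v -0.189 1.418 -3.532
v -1.227 1.738 -2.894
v -0.362 0.995 -3.602
v -1.4 1.315 -2.963
v -0.402 0.561 -3.448
v -1.44 0.881 -2.81
v -0.295 0.254 -3.12
v -1.333 0.574 -2.482
v -0.076 0.171 -2.722
v -1.113 0.491 -2.084
v 0.186 0.338 -2.38
v -0.852 0.658 -1.742
v 1.194 4.063 3.015
v 1.982 4.906 3.471
v 2.538 2.614 3.369
v 3.326 3.457 3.825
v 2.289 3.178 4.446
v 1.458 4.073 4.227
v 3.062 3.447 2.613
v 2.231 4.342 2.394
v 3.136 4.525 3.222
v 2.659 4.359 4.355
v 1.861 3.161 2.485
v 1.384 2.995 3.618
v 1.47 4.611 3.212
v 3.05 2.909 3.628
v 2.44 2.745 3.993
v 2.904 3.24 4.261
v 1.162 4.122 3.656
v 1.625 4.618 3.924
v 1.806 3.602 4.498
v 2.895 2.902 2.916
v 3.358 3.398 3.184
v 1.616 4.28 2.579
v 2.08 4.775 2.847
v 2.714 3.918 2.342
v 2.612 4.883 3.333
v 3.402 4.032 3.542
v 3.246 4.025 2.829
v 2.758 4.552 2.7
v 2.331 4.786 3.999
v 3.121 3.934 4.208
v 2.512 3.77 4.573
v 2.023 4.296 4.444
v 3.01 4.562 3.853
v 1.399 3.586 2.632
v 2.189 2.734 2.841
v 2.497 3.224 2.396
v 2.008 3.75 2.267
v 1.118 3.488 3.298
v 1.908 2.637 3.507
v 1.762 2.968 4.14
v 1.274 3.495 4.011
v 1.51 2.958 2.987
v -0.802 -0.079 -3.105
v -0.459 -0.603 -2.929
v -1.335 -0.904 -2.119
v -1.678 -0.381 -2.295
v -0.347 -0.201 -2.658
v -1.222 -0.503 -1.848
v -0.501 0.272 -2.648
v -1.376 -0.03 -1.839
v -0.831 0.539 -2.906
v -1.707 0.238 -2.097
v -1.145 0.444 -3.281
v -2.021 0.143 -2.471
v -1.258 0.043 -3.552
v -2.133 -0.259 -2.742
v -1.104 -0.43 -3.561
v -1.979 -0.732 -2.752
v -0.773 -0.698 -3.303
v -1.649 -0.999 -2.494
f 2 4 1
f 5 2 1
f 1 4 3
f 3 5 1
f 2 8 4
f 6 2 5
f 6 8 2
f 4 8 3
f 7 5 3
f 3 8 7
f 7 6 5
f 8 6 7
f 10 9 13
f 10 13 11
f 11 13 14
f 11 14 12
f 13 9 15
f 13 15 14
f 14 15 16
f 14 16 12
f 15 9 17
f 15 17 16
f 16 17 18
f 16 18 12
f 17 9 19
f 17 19 18
f 18 19 20
f 18 20 12
f 19 9 21
f 19 21 20
f 20 21 22
f 20 22 12
f 21 9 23
f 21 23 22
f 22 23 24
f 22 24 12
f 23 9 25
f 23 25 24
f 24 25 26
f 24 26 12
f 25 9 27
f 25 27 26
f 26 27 28
f 26 28 12
f 27 9 29
f 27 29 28
f 28 29 30
f 28 30 12
f 29 9 31
f 29 31 30
f 30 31 32
f 30 32 12
f 31 9 10
f 31 10 32
f 32 10 11
f 32 11 12
f 33 70 49
f 70 44 73
f 49 73 38
f 70 73 49
f 33 49 45
f 49 38 50
f 45 50 34
f 49 50 45
f 33 45 54
f 45 34 55
f 54 55 40
f 45 55 54
f 33 54 66
f 54 40 69
f 66 69 43
f 54 69 66
f 33 66 70
f 66 43 74
f 70 74 44
f 66 74 70
f 34 50 61
f 50 38 64
f 61 64 42
f 50 64 61
f 38 73 51
f 73 44 72
f 51 72 37
f 73 72 51
f 44 74 71
f 74 43 67
f 71 67 35
f 74 67 71
f 43 69 68
f 69 40 56
f 68 56 39
f 69 56 68
f 40 55 60
f 55 34 57
f 60 57 41
f 55 57 60
f 36 62 48
f 62 42 63
f 48 63 37
f 62 63 48
f 36 48 46
f 48 37 47
f 46 47 35
f 48 47 46
f 36 46 53
f 46 35 52
f 53 52 39
f 46 52 53
f 36 53 58
f 53 39 59
f 58 59 41
f 53 59 58
f 36 58 62
f 58 41 65
f 62 65 42
f 58 65 62
f 37 63 51
f 63 42 64
f 51 64 38
f 63 64 51
f 35 47 71
f 47 37 72
f 71 72 44
f 47 72 71
f 39 52 68
f 52 35 67
f 68 67 43
f 52 67 68
f 41 59 60
f 59 39 56
f 60 56 40
f 59 56 60
f 42 65 61
f 65 41 57
f 61 57 34
f 65 57 61
f 76 75 79
f 76 79 77
f 77 79 80
f 77 80 78
f 79 75 81
f 79 81 80
f 80 81 82
f 80 82 78
f 81 75 83
f 81 83 82
f 82 83 84
f 82 84 78
f 83 75 85
f 83 85 84
f 84 85 86
f 84 86 78
f 85 75 87
f 85 87 86
f 86 87 88
f 86 88 78
f 87 75 89
f 87 89 88
f 88 89 90
f 88 90 78
f 89 75 91
f 89 91 90
f 90 91 92
f 90 92 78
f 91 75 76
f 91 76 92
f 92 76 77
f 92 77 78



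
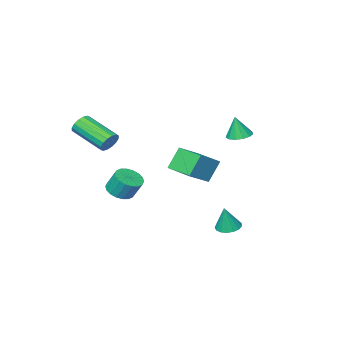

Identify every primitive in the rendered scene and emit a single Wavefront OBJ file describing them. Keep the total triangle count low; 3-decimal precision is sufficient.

v 2.241 -2.654 1.444
v 2.565 -2.347 1.889
v 3.103 -4.119 2.721
v 2.779 -4.426 2.276
v 2.264 -2.381 2.011
v 2.802 -4.153 2.843
v 1.958 -2.488 1.982
v 2.496 -4.26 2.813
v 1.727 -2.639 1.808
v 2.265 -4.411 2.64
v 1.634 -2.795 1.537
v 2.172 -4.567 2.368
v 1.704 -2.913 1.241
v 2.242 -4.685 2.072
v 1.917 -2.961 0.999
v 2.455 -4.733 1.831
v 2.218 -2.927 0.877
v 2.756 -4.699 1.709
v 2.524 -2.82 0.907
v 3.062 -4.592 1.738
v 2.755 -2.669 1.08
v 3.293 -4.441 1.912
v 2.848 -2.513 1.352
v 3.386 -4.285 2.183
v 2.778 -2.395 1.648
v 3.316 -4.167 2.479
v -2.803 -2.242 -0.377
v -1.455 -2.023 0.438
v -3.01 -0.697 -0.45
v -1.662 -0.478 0.365
v -2.078 -2.202 -1.585
v -0.73 -1.983 -0.77
v -2.285 -0.657 -1.658
v -0.937 -0.438 -0.843
v 1.152 -3.464 -2.396
v 1.918 -3.504 -2.209
v 1.695 -2.955 -1.177
v 0.928 -2.916 -1.364
v 1.895 -3.196 -2.378
v 1.671 -2.647 -1.346
v 1.724 -2.942 -2.55
v 1.5 -2.393 -1.518
v 1.44 -2.791 -2.692
v 1.216 -2.242 -1.66
v 1.098 -2.773 -2.775
v 0.875 -2.225 -1.743
v 0.768 -2.893 -2.783
v 0.544 -2.344 -1.751
v 0.513 -3.126 -2.715
v 0.29 -2.577 -1.683
v 0.385 -3.425 -2.583
v 0.162 -2.876 -1.551
v 0.409 -3.733 -2.414
v 0.185 -3.184 -1.382
v 0.58 -3.987 -2.242
v 0.356 -3.438 -1.21
v 0.864 -4.138 -2.1
v 0.64 -3.589 -1.068
v 1.205 -4.155 -2.017
v 0.982 -3.607 -0.985
v 1.536 -4.036 -2.009
v 1.312 -3.487 -0.977
v 1.79 -3.803 -2.077
v 1.567 -3.254 -1.045
v -0.934 2.82 -3.034
v -0.507 3.306 -3.168
v -0.606 2.9 -1.706
v -0.779 3.457 -3.11
v -1.085 3.463 -3.035
v -1.357 3.321 -2.959
v -1.532 3.065 -2.901
v -1.57 2.752 -2.873
v -1.462 2.456 -2.882
v -1.234 2.242 -2.925
v -0.936 2.161 -2.994
v -0.638 2.232 -3.072
v -0.408 2.437 -3.141
v -0.298 2.729 -3.185
v -0.334 3.043 -3.195
v -3.316 0.467 1.712
v -2.76 0.873 1.654
v -3.104 0.353 2.948
v -3.061 1.108 1.727
v -3.442 1.14 1.795
v -3.784 0.958 1.837
v -3.976 0.621 1.838
v -3.959 0.234 1.8
v -3.738 -0.078 1.733
v -3.382 -0.218 1.66
v -3.005 -0.14 1.603
v -2.727 0.131 1.58
v -2.636 0.509 1.599
f 2 1 5
f 2 5 3
f 3 5 6
f 3 6 4
f 5 1 7
f 5 7 6
f 6 7 8
f 6 8 4
f 7 1 9
f 7 9 8
f 8 9 10
f 8 10 4
f 9 1 11
f 9 11 10
f 10 11 12
f 10 12 4
f 11 1 13
f 11 13 12
f 12 13 14
f 12 14 4
f 13 1 15
f 13 15 14
f 14 15 16
f 14 16 4
f 15 1 17
f 15 17 16
f 16 17 18
f 16 18 4
f 17 1 19
f 17 19 18
f 18 19 20
f 18 20 4
f 19 1 21
f 19 21 20
f 20 21 22
f 20 22 4
f 21 1 23
f 21 23 22
f 22 23 24
f 22 24 4
f 23 1 25
f 23 25 24
f 24 25 26
f 24 26 4
f 25 1 2
f 25 2 26
f 26 2 3
f 26 3 4
f 28 30 27
f 31 28 27
f 27 30 29
f 29 31 27
f 28 34 30
f 32 28 31
f 32 34 28
f 30 34 29
f 33 31 29
f 29 34 33
f 33 32 31
f 34 32 33
f 36 35 39
f 36 39 37
f 37 39 40
f 37 40 38
f 39 35 41
f 39 41 40
f 40 41 42
f 40 42 38
f 41 35 43
f 41 43 42
f 42 43 44
f 42 44 38
f 43 35 45
f 43 45 44
f 44 45 46
f 44 46 38
f 45 35 47
f 45 47 46
f 46 47 48
f 46 48 38
f 47 35 49
f 47 49 48
f 48 49 50
f 48 50 38
f 49 35 51
f 49 51 50
f 50 51 52
f 50 52 38
f 51 35 53
f 51 53 52
f 52 53 54
f 52 54 38
f 53 35 55
f 53 55 54
f 54 55 56
f 54 56 38
f 55 35 57
f 55 57 56
f 56 57 58
f 56 58 38
f 57 35 59
f 57 59 58
f 58 59 60
f 58 60 38
f 59 35 61
f 59 61 60
f 60 61 62
f 60 62 38
f 61 35 63
f 61 63 62
f 62 63 64
f 62 64 38
f 63 35 36
f 63 36 64
f 64 36 37
f 64 37 38
f 66 65 68
f 66 68 67
f 68 65 69
f 68 69 67
f 69 65 70
f 69 70 67
f 70 65 71
f 70 71 67
f 71 65 72
f 71 72 67
f 72 65 73
f 72 73 67
f 73 65 74
f 73 74 67
f 74 65 75
f 74 75 67
f 75 65 76
f 75 76 67
f 76 65 77
f 76 77 67
f 77 65 78
f 77 78 67
f 78 65 79
f 78 79 67
f 79 65 66
f 79 66 67
f 81 80 83
f 81 83 82
f 83 80 84
f 83 84 82
f 84 80 85
f 84 85 82
f 85 80 86
f 85 86 82
f 86 80 87
f 86 87 82
f 87 80 88
f 87 88 82
f 88 80 89
f 88 89 82
f 89 80 90
f 89 90 82
f 90 80 91
f 90 91 82
f 91 80 92
f 91 92 82
f 92 80 81
f 92 81 82



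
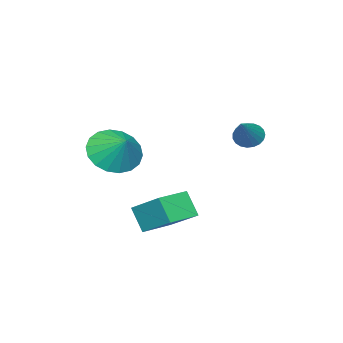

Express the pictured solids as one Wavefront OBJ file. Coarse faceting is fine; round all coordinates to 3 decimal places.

v -2.725 1.894 1.302
v -2.336 1.825 0.89
v -1.615 2.326 2.278
v -2.399 2.052 0.862
v -2.518 2.251 0.909
v -2.673 2.389 1.024
v -2.837 2.441 1.187
v -2.982 2.398 1.37
v -3.082 2.268 1.541
v -3.12 2.073 1.671
v -3.09 1.848 1.737
v -2.997 1.63 1.728
v -2.857 1.458 1.644
v -2.694 1.361 1.502
v -2.536 1.356 1.325
v -2.411 1.445 1.144
v -2.34 1.611 0.99
v 1.112 1.443 -1.725
v 0.972 0.865 -0.823
v 1.32 2.738 -0.862
v 1.179 2.161 0.039
v 2.321 1.219 -1.679
v 2.18 0.642 -0.778
v 2.528 2.515 -0.817
v 2.388 1.937 0.085
v 1.261 -0.786 1.171
v 1.681 -1.511 1.735
v 1.619 0.026 1.949
v 2.015 -1.394 1.458
v 2.2 -1.156 1.124
v 2.198 -0.844 0.8
v 2.011 -0.522 0.549
v 1.676 -0.251 0.422
v 1.258 -0.087 0.442
v 0.841 -0.061 0.608
v 0.507 -0.178 0.884
v 0.322 -0.416 1.218
v 0.323 -0.727 1.542
v 0.51 -1.05 1.793
v 0.846 -1.321 1.921
v 1.263 -1.485 1.9
f 2 1 4
f 2 4 3
f 4 1 5
f 4 5 3
f 5 1 6
f 5 6 3
f 6 1 7
f 6 7 3
f 7 1 8
f 7 8 3
f 8 1 9
f 8 9 3
f 9 1 10
f 9 10 3
f 10 1 11
f 10 11 3
f 11 1 12
f 11 12 3
f 12 1 13
f 12 13 3
f 13 1 14
f 13 14 3
f 14 1 15
f 14 15 3
f 15 1 16
f 15 16 3
f 16 1 17
f 16 17 3
f 17 1 2
f 17 2 3
f 19 21 18
f 22 19 18
f 18 21 20
f 20 22 18
f 19 25 21
f 23 19 22
f 23 25 19
f 21 25 20
f 24 22 20
f 20 25 24
f 24 23 22
f 25 23 24
f 27 26 29
f 27 29 28
f 29 26 30
f 29 30 28
f 30 26 31
f 30 31 28
f 31 26 32
f 31 32 28
f 32 26 33
f 32 33 28
f 33 26 34
f 33 34 28
f 34 26 35
f 34 35 28
f 35 26 36
f 35 36 28
f 36 26 37
f 36 37 28
f 37 26 38
f 37 38 28
f 38 26 39
f 38 39 28
f 39 26 40
f 39 40 28
f 40 26 41
f 40 41 28
f 41 26 27
f 41 27 28



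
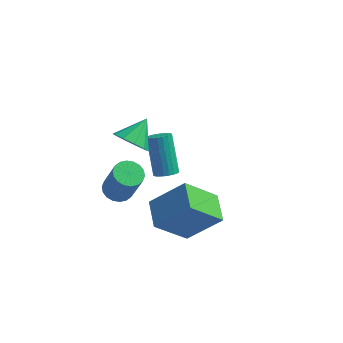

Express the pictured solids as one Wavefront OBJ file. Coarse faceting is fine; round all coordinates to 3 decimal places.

v 2.479 -1.612 -2.208
v 3.951 -1.269 -0.807
v 1.91 -0.343 -1.92
v 3.382 -0.001 -0.519
v 3.678 -0.739 -3.681
v 5.15 -0.397 -2.28
v 3.109 0.529 -3.393
v 4.581 0.872 -1.992
v 0.998 0.159 1.544
v 1.718 -0.289 1.736
v 1.422 1.181 2.336
v 1.819 0.008 1.3
v 1.606 0.363 0.956
v 1.161 0.64 0.837
v 0.654 0.734 0.988
v 0.278 0.608 1.352
v 0.177 0.311 1.788
v 0.39 -0.044 2.132
v 0.835 -0.321 2.251
v 1.342 -0.415 2.1
v 0.835 -1.29 -0.317
v 1.454 -1.406 -0.573
v 2.064 -1.766 1.06
v 1.445 -1.65 1.317
v 1.461 -1.11 -0.511
v 2.071 -1.47 1.122
v 1.345 -0.85 -0.41
v 1.954 -1.209 1.223
v 1.127 -0.677 -0.29
v 1.737 -1.036 1.343
v 0.852 -0.625 -0.176
v 1.461 -0.985 1.457
v 0.573 -0.705 -0.09
v 1.183 -1.065 1.543
v 0.346 -0.901 -0.048
v 0.956 -1.261 1.585
v 0.216 -1.174 -0.06
v 0.826 -1.534 1.573
v 0.209 -1.47 -0.122
v 0.819 -1.83 1.511
v 0.326 -1.731 -0.223
v 0.935 -2.09 1.41
v 0.543 -1.904 -0.343
v 1.153 -2.263 1.29
v 0.819 -1.955 -0.457
v 1.428 -2.315 1.176
v 1.097 -1.875 -0.543
v 1.707 -2.235 1.09
v 1.324 -1.679 -0.585
v 1.934 -2.039 1.048
v 1.662 3.31 -3.67
v 2.2 3.279 -3.456
v 1.596 4.299 -1.795
v 1.058 4.33 -2.01
v 2.207 3.485 -3.58
v 1.604 4.505 -1.919
v 2.12 3.662 -3.72
v 1.517 4.682 -2.059
v 1.954 3.777 -3.851
v 1.351 4.797 -2.19
v 1.737 3.812 -3.951
v 1.134 4.832 -2.291
v 1.508 3.76 -4.002
v 0.904 4.78 -2.342
v 1.304 3.63 -3.997
v 0.701 4.65 -2.336
v 1.163 3.445 -3.934
v 0.56 4.465 -2.274
v 1.108 3.236 -3.826
v 0.505 4.256 -2.166
v 1.148 3.041 -3.691
v 0.545 4.061 -2.031
v 1.278 2.891 -3.553
v 0.674 3.912 -1.892
v 1.473 2.815 -3.434
v 0.87 3.835 -1.774
v 1.702 2.824 -3.357
v 1.098 3.844 -1.696
v 1.923 2.917 -3.334
v 1.32 3.937 -1.673
v 2.099 3.078 -3.369
v 1.496 4.098 -1.708
f 2 4 1
f 5 2 1
f 1 4 3
f 3 5 1
f 2 8 4
f 6 2 5
f 6 8 2
f 4 8 3
f 7 5 3
f 3 8 7
f 7 6 5
f 8 6 7
f 10 9 12
f 10 12 11
f 12 9 13
f 12 13 11
f 13 9 14
f 13 14 11
f 14 9 15
f 14 15 11
f 15 9 16
f 15 16 11
f 16 9 17
f 16 17 11
f 17 9 18
f 17 18 11
f 18 9 19
f 18 19 11
f 19 9 20
f 19 20 11
f 20 9 10
f 20 10 11
f 22 21 25
f 22 25 23
f 23 25 26
f 23 26 24
f 25 21 27
f 25 27 26
f 26 27 28
f 26 28 24
f 27 21 29
f 27 29 28
f 28 29 30
f 28 30 24
f 29 21 31
f 29 31 30
f 30 31 32
f 30 32 24
f 31 21 33
f 31 33 32
f 32 33 34
f 32 34 24
f 33 21 35
f 33 35 34
f 34 35 36
f 34 36 24
f 35 21 37
f 35 37 36
f 36 37 38
f 36 38 24
f 37 21 39
f 37 39 38
f 38 39 40
f 38 40 24
f 39 21 41
f 39 41 40
f 40 41 42
f 40 42 24
f 41 21 43
f 41 43 42
f 42 43 44
f 42 44 24
f 43 21 45
f 43 45 44
f 44 45 46
f 44 46 24
f 45 21 47
f 45 47 46
f 46 47 48
f 46 48 24
f 47 21 49
f 47 49 48
f 48 49 50
f 48 50 24
f 49 21 22
f 49 22 50
f 50 22 23
f 50 23 24
f 52 51 55
f 52 55 53
f 53 55 56
f 53 56 54
f 55 51 57
f 55 57 56
f 56 57 58
f 56 58 54
f 57 51 59
f 57 59 58
f 58 59 60
f 58 60 54
f 59 51 61
f 59 61 60
f 60 61 62
f 60 62 54
f 61 51 63
f 61 63 62
f 62 63 64
f 62 64 54
f 63 51 65
f 63 65 64
f 64 65 66
f 64 66 54
f 65 51 67
f 65 67 66
f 66 67 68
f 66 68 54
f 67 51 69
f 67 69 68
f 68 69 70
f 68 70 54
f 69 51 71
f 69 71 70
f 70 71 72
f 70 72 54
f 71 51 73
f 71 73 72
f 72 73 74
f 72 74 54
f 73 51 75
f 73 75 74
f 74 75 76
f 74 76 54
f 75 51 77
f 75 77 76
f 76 77 78
f 76 78 54
f 77 51 79
f 77 79 78
f 78 79 80
f 78 80 54
f 79 51 81
f 79 81 80
f 80 81 82
f 80 82 54
f 81 51 52
f 81 52 82
f 82 52 53
f 82 53 54



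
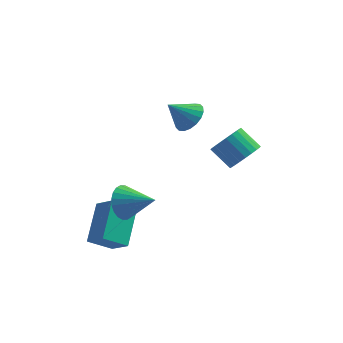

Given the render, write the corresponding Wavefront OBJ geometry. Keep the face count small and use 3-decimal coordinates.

v -2.895 -1.931 -2.268
v -2.447 -1.441 -2.86
v -1.505 -2.409 -1.612
v -2.49 -1.212 -2.602
v -2.595 -1.093 -2.293
v -2.746 -1.102 -1.981
v -2.919 -1.237 -1.712
v -3.089 -1.477 -1.527
v -3.229 -1.787 -1.456
v -3.318 -2.118 -1.508
v -3.343 -2.421 -1.676
v -3.3 -2.649 -1.934
v -3.195 -2.768 -2.243
v -3.045 -2.76 -2.556
v -2.871 -2.625 -2.825
v -2.701 -2.384 -3.009
v -2.561 -2.075 -3.08
v -2.472 -1.743 -3.028
v 1.908 2.526 -2.342
v 2.214 2.023 -1.674
v 1.299 2.532 -0.871
v 0.992 3.034 -1.538
v 2.406 2.31 -1.637
v 1.491 2.819 -0.833
v 2.523 2.63 -1.707
v 1.607 3.138 -0.903
v 2.545 2.933 -1.874
v 1.63 3.442 -1.07
v 2.471 3.175 -2.111
v 1.556 3.684 -1.308
v 2.311 3.318 -2.384
v 1.395 3.827 -1.581
v 2.089 3.34 -2.651
v 1.174 3.849 -1.847
v 1.84 3.239 -2.87
v 0.925 3.747 -2.067
v 1.601 3.028 -3.009
v 0.686 3.537 -2.206
v 1.409 2.741 -3.047
v 0.494 3.25 -2.243
v 1.293 2.422 -2.977
v 0.377 2.93 -2.173
v 1.27 2.118 -2.81
v 0.355 2.627 -2.006
v 1.344 1.876 -2.572
v 0.429 2.385 -1.769
v 1.505 1.733 -2.299
v 0.589 2.242 -1.496
v 1.726 1.711 -2.033
v 0.811 2.22 -1.229
v 1.975 1.813 -1.813
v 1.06 2.321 -1.01
v -0.44 1.179 1.106
v 0.175 0.989 1.63
v -1.34 0.881 2.054
v 0.122 1.349 1.693
v -0.043 1.675 1.639
v -0.286 1.903 1.48
v -0.559 1.988 1.247
v -0.81 1.912 0.986
v -0.987 1.692 0.749
v -1.055 1.369 0.582
v -1.002 1.009 0.519
v -0.838 0.682 0.573
v -0.595 0.454 0.732
v -0.321 0.37 0.965
v -0.071 0.445 1.226
v 0.106 0.666 1.463
v -4.396 -2.608 -4.412
v -3.636 -3.197 -3.661
v -4.214 -0.924 -3.275
v -3.454 -1.513 -2.524
v -3.386 -2.227 -5.136
v -2.626 -2.816 -4.385
v -3.204 -0.543 -3.999
v -2.444 -1.132 -3.248
f 2 1 4
f 2 4 3
f 4 1 5
f 4 5 3
f 5 1 6
f 5 6 3
f 6 1 7
f 6 7 3
f 7 1 8
f 7 8 3
f 8 1 9
f 8 9 3
f 9 1 10
f 9 10 3
f 10 1 11
f 10 11 3
f 11 1 12
f 11 12 3
f 12 1 13
f 12 13 3
f 13 1 14
f 13 14 3
f 14 1 15
f 14 15 3
f 15 1 16
f 15 16 3
f 16 1 17
f 16 17 3
f 17 1 18
f 17 18 3
f 18 1 2
f 18 2 3
f 20 19 23
f 20 23 21
f 21 23 24
f 21 24 22
f 23 19 25
f 23 25 24
f 24 25 26
f 24 26 22
f 25 19 27
f 25 27 26
f 26 27 28
f 26 28 22
f 27 19 29
f 27 29 28
f 28 29 30
f 28 30 22
f 29 19 31
f 29 31 30
f 30 31 32
f 30 32 22
f 31 19 33
f 31 33 32
f 32 33 34
f 32 34 22
f 33 19 35
f 33 35 34
f 34 35 36
f 34 36 22
f 35 19 37
f 35 37 36
f 36 37 38
f 36 38 22
f 37 19 39
f 37 39 38
f 38 39 40
f 38 40 22
f 39 19 41
f 39 41 40
f 40 41 42
f 40 42 22
f 41 19 43
f 41 43 42
f 42 43 44
f 42 44 22
f 43 19 45
f 43 45 44
f 44 45 46
f 44 46 22
f 45 19 47
f 45 47 46
f 46 47 48
f 46 48 22
f 47 19 49
f 47 49 48
f 48 49 50
f 48 50 22
f 49 19 51
f 49 51 50
f 50 51 52
f 50 52 22
f 51 19 20
f 51 20 52
f 52 20 21
f 52 21 22
f 54 53 56
f 54 56 55
f 56 53 57
f 56 57 55
f 57 53 58
f 57 58 55
f 58 53 59
f 58 59 55
f 59 53 60
f 59 60 55
f 60 53 61
f 60 61 55
f 61 53 62
f 61 62 55
f 62 53 63
f 62 63 55
f 63 53 64
f 63 64 55
f 64 53 65
f 64 65 55
f 65 53 66
f 65 66 55
f 66 53 67
f 66 67 55
f 67 53 68
f 67 68 55
f 68 53 54
f 68 54 55
f 70 72 69
f 73 70 69
f 69 72 71
f 71 73 69
f 70 76 72
f 74 70 73
f 74 76 70
f 72 76 71
f 75 73 71
f 71 76 75
f 75 74 73
f 76 74 75



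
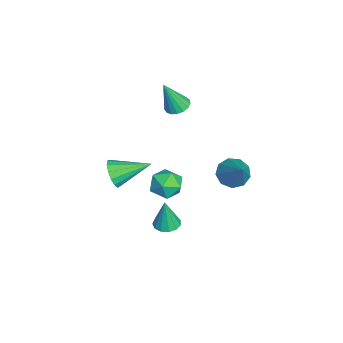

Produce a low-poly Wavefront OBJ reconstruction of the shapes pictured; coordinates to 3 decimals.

v -1.713 0.985 -3.537
v -1.205 0.85 -4.411
v -1.275 -0.53 -3.049
v -0.767 -0.665 -3.923
v -0.423 0.001 -3.231
v -0.694 0.937 -3.533
v -1.786 -0.617 -3.927
v -2.057 0.319 -4.229
v -1.251 -0.14 -4.652
v -0.408 0.242 -4.222
v -2.072 0.078 -3.238
v -1.229 0.46 -2.808
v -2.636 -2.69 -4.191
v -2.034 -2.912 -3.517
v -2.764 -0.67 -3.409
v -1.761 -2.754 -3.881
v -1.722 -2.579 -4.328
v -1.928 -2.433 -4.738
v -2.324 -2.357 -5.001
v -2.803 -2.369 -5.048
v -3.237 -2.468 -4.864
v -3.51 -2.626 -4.501
v -3.549 -2.801 -4.054
v -3.343 -2.947 -3.644
v -2.947 -3.024 -3.381
v -2.468 -3.011 -3.334
v -3.503 0.667 0.831
v -2.867 0.377 0.622
v -3.217 -0.047 2.689
v -2.781 0.697 0.732
v -2.86 1.011 0.864
v -3.087 1.245 0.989
v -3.409 1.347 1.078
v -3.753 1.293 1.11
v -4.04 1.096 1.079
v -4.203 0.8 0.991
v -4.207 0.473 0.866
v -4.049 0.191 0.733
v -3.766 0.018 0.623
v -3.423 -0.007 0.561
v -3.099 0.123 0.56
v 3.63 0.389 -2.532
v 4.326 0.523 -2.571
v 3.75 0.291 -0.768
v 4.145 0.878 -2.539
v 3.8 1.078 -2.505
v 3.401 1.059 -2.479
v 3.075 0.827 -2.47
v 2.925 0.457 -2.48
v 2.999 0.064 -2.507
v 3.274 -0.225 -2.541
v 3.661 -0.319 -2.573
v 4.039 -0.189 -2.591
v 4.287 0.125 -2.591
v 2.766 3.62 0.78
v 3.198 4.151 0.211
v 4.174 4.06 2.26
v 2.778 4.47 0.515
v 2.353 4.391 0.943
v 2.121 3.951 1.295
v 2.191 3.356 1.405
v 2.53 2.885 1.223
v 2.98 2.757 0.833
v 3.33 3.033 0.418
v 3.416 3.584 0.173
f 1 12 6
f 1 6 2
f 1 2 8
f 1 8 11
f 1 11 12
f 2 6 10
f 6 12 5
f 12 11 3
f 11 8 7
f 8 2 9
f 4 10 5
f 4 5 3
f 4 3 7
f 4 7 9
f 4 9 10
f 5 10 6
f 3 5 12
f 7 3 11
f 9 7 8
f 10 9 2
f 14 13 16
f 14 16 15
f 16 13 17
f 16 17 15
f 17 13 18
f 17 18 15
f 18 13 19
f 18 19 15
f 19 13 20
f 19 20 15
f 20 13 21
f 20 21 15
f 21 13 22
f 21 22 15
f 22 13 23
f 22 23 15
f 23 13 24
f 23 24 15
f 24 13 25
f 24 25 15
f 25 13 26
f 25 26 15
f 26 13 14
f 26 14 15
f 28 27 30
f 28 30 29
f 30 27 31
f 30 31 29
f 31 27 32
f 31 32 29
f 32 27 33
f 32 33 29
f 33 27 34
f 33 34 29
f 34 27 35
f 34 35 29
f 35 27 36
f 35 36 29
f 36 27 37
f 36 37 29
f 37 27 38
f 37 38 29
f 38 27 39
f 38 39 29
f 39 27 40
f 39 40 29
f 40 27 41
f 40 41 29
f 41 27 28
f 41 28 29
f 43 42 45
f 43 45 44
f 45 42 46
f 45 46 44
f 46 42 47
f 46 47 44
f 47 42 48
f 47 48 44
f 48 42 49
f 48 49 44
f 49 42 50
f 49 50 44
f 50 42 51
f 50 51 44
f 51 42 52
f 51 52 44
f 52 42 53
f 52 53 44
f 53 42 54
f 53 54 44
f 54 42 43
f 54 43 44
f 56 55 58
f 56 58 57
f 58 55 59
f 58 59 57
f 59 55 60
f 59 60 57
f 60 55 61
f 60 61 57
f 61 55 62
f 61 62 57
f 62 55 63
f 62 63 57
f 63 55 64
f 63 64 57
f 64 55 65
f 64 65 57
f 65 55 56
f 65 56 57



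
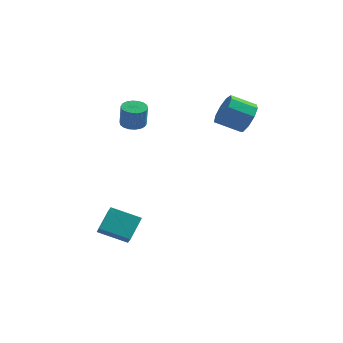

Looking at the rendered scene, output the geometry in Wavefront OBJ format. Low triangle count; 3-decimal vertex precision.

v -3.003 2.986 2.003
v -2.256 2.789 1.896
v -2.11 2.557 3.351
v -2.857 2.754 3.457
v -2.239 3.132 1.949
v -2.093 2.899 3.404
v -2.373 3.445 2.013
v -2.227 3.213 3.467
v -2.632 3.668 2.075
v -2.486 3.436 3.529
v -2.964 3.756 2.122
v -2.818 3.524 3.576
v -3.304 3.691 2.146
v -3.158 3.459 3.6
v -3.585 3.487 2.141
v -3.439 3.255 3.596
v -3.75 3.183 2.109
v -3.604 2.951 3.564
v -3.767 2.841 2.056
v -3.621 2.608 3.511
v -3.633 2.527 1.993
v -3.487 2.295 3.447
v -3.374 2.304 1.931
v -3.228 2.072 3.385
v -3.042 2.216 1.884
v -2.896 1.984 3.338
v -2.702 2.281 1.86
v -2.556 2.049 3.314
v -2.421 2.485 1.864
v -2.275 2.253 3.319
v -3.066 -3.974 -2.849
v -2.754 -2.726 -1.816
v -3.408 -3.292 -3.57
v -3.095 -2.044 -2.537
v -1.325 -3.836 -3.543
v -1.012 -2.588 -2.51
v -1.666 -3.154 -4.264
v -1.354 -1.906 -3.231
v 3.885 2.528 3.421
v 4.364 1.731 4.008
v 2.935 1.415 4.746
v 2.455 2.212 4.159
v 4.41 2.385 4.376
v 2.981 2.069 5.115
v 4.21 3.107 4.298
v 2.781 2.79 5.037
v 3.858 3.557 3.809
v 2.428 3.241 4.548
v 3.518 3.526 3.138
v 2.089 3.21 3.877
v 3.35 3.028 2.6
v 1.92 2.712 3.338
v 3.432 2.296 2.445
v 2.002 1.98 3.184
v 3.726 1.673 2.747
v 2.296 1.357 3.486
v 4.094 1.45 3.364
v 2.665 1.133 4.103
f 2 1 5
f 2 5 3
f 3 5 6
f 3 6 4
f 5 1 7
f 5 7 6
f 6 7 8
f 6 8 4
f 7 1 9
f 7 9 8
f 8 9 10
f 8 10 4
f 9 1 11
f 9 11 10
f 10 11 12
f 10 12 4
f 11 1 13
f 11 13 12
f 12 13 14
f 12 14 4
f 13 1 15
f 13 15 14
f 14 15 16
f 14 16 4
f 15 1 17
f 15 17 16
f 16 17 18
f 16 18 4
f 17 1 19
f 17 19 18
f 18 19 20
f 18 20 4
f 19 1 21
f 19 21 20
f 20 21 22
f 20 22 4
f 21 1 23
f 21 23 22
f 22 23 24
f 22 24 4
f 23 1 25
f 23 25 24
f 24 25 26
f 24 26 4
f 25 1 27
f 25 27 26
f 26 27 28
f 26 28 4
f 27 1 29
f 27 29 28
f 28 29 30
f 28 30 4
f 29 1 2
f 29 2 30
f 30 2 3
f 30 3 4
f 32 34 31
f 35 32 31
f 31 34 33
f 33 35 31
f 32 38 34
f 36 32 35
f 36 38 32
f 34 38 33
f 37 35 33
f 33 38 37
f 37 36 35
f 38 36 37
f 40 39 43
f 40 43 41
f 41 43 44
f 41 44 42
f 43 39 45
f 43 45 44
f 44 45 46
f 44 46 42
f 45 39 47
f 45 47 46
f 46 47 48
f 46 48 42
f 47 39 49
f 47 49 48
f 48 49 50
f 48 50 42
f 49 39 51
f 49 51 50
f 50 51 52
f 50 52 42
f 51 39 53
f 51 53 52
f 52 53 54
f 52 54 42
f 53 39 55
f 53 55 54
f 54 55 56
f 54 56 42
f 55 39 57
f 55 57 56
f 56 57 58
f 56 58 42
f 57 39 40
f 57 40 58
f 58 40 41
f 58 41 42



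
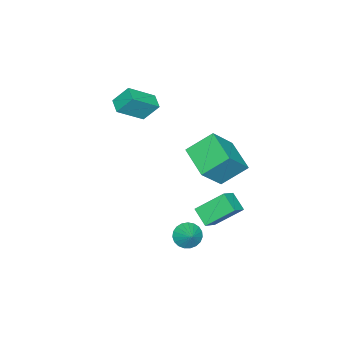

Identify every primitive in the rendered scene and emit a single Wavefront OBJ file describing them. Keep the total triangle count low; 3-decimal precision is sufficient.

v 3.128 2.679 -2.867
v 3.721 2.233 -3.073
v 3.792 3.261 -2.213
v 3.734 2.466 -3.292
v 3.641 2.735 -3.439
v 3.46 2.995 -3.486
v 3.221 3.2 -3.426
v 2.967 3.315 -3.27
v 2.74 3.32 -3.044
v 2.58 3.214 -2.788
v 2.515 3.015 -2.545
v 2.556 2.758 -2.358
v 2.696 2.488 -2.259
v 2.91 2.25 -2.266
v 3.162 2.087 -2.376
v 3.409 2.026 -2.571
v 3.606 2.077 -2.818
v 1.205 2.681 -2.25
v 0.513 3.945 -1.089
v 1.709 3.509 -2.85
v 1.018 4.772 -1.689
v 2.142 2.588 -1.591
v 1.451 3.851 -0.43
v 2.647 3.415 -2.191
v 1.955 4.679 -1.03
v -1.024 -2.086 2.291
v 0.132 -3.002 3.391
v -1.374 -1.346 3.275
v -0.218 -2.262 4.375
v -0.362 -1.498 2.085
v 0.794 -2.414 3.185
v -0.712 -0.758 3.069
v 0.444 -1.674 4.169
v 1.675 2.919 2.088
v 0.83 3.983 3.093
v 2.784 4.301 1.557
v 1.939 5.365 2.562
v 2.981 2.475 3.658
v 2.136 3.539 4.663
v 4.09 3.857 3.127
v 3.245 4.921 4.132
f 2 1 4
f 2 4 3
f 4 1 5
f 4 5 3
f 5 1 6
f 5 6 3
f 6 1 7
f 6 7 3
f 7 1 8
f 7 8 3
f 8 1 9
f 8 9 3
f 9 1 10
f 9 10 3
f 10 1 11
f 10 11 3
f 11 1 12
f 11 12 3
f 12 1 13
f 12 13 3
f 13 1 14
f 13 14 3
f 14 1 15
f 14 15 3
f 15 1 16
f 15 16 3
f 16 1 17
f 16 17 3
f 17 1 2
f 17 2 3
f 19 21 18
f 22 19 18
f 18 21 20
f 20 22 18
f 19 25 21
f 23 19 22
f 23 25 19
f 21 25 20
f 24 22 20
f 20 25 24
f 24 23 22
f 25 23 24
f 27 29 26
f 30 27 26
f 26 29 28
f 28 30 26
f 27 33 29
f 31 27 30
f 31 33 27
f 29 33 28
f 32 30 28
f 28 33 32
f 32 31 30
f 33 31 32
f 35 37 34
f 38 35 34
f 34 37 36
f 36 38 34
f 35 41 37
f 39 35 38
f 39 41 35
f 37 41 36
f 40 38 36
f 36 41 40
f 40 39 38
f 41 39 40



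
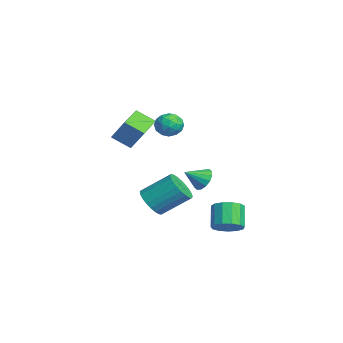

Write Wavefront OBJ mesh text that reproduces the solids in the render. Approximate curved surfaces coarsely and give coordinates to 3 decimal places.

v 3.264 -1.481 -2.193
v 4.139 -1.928 -1.854
v 4.491 -0.267 -0.568
v 3.616 0.181 -0.907
v 4.277 -1.714 -2.169
v 4.629 -0.052 -0.883
v 4.261 -1.463 -2.488
v 4.613 0.198 -1.202
v 4.093 -1.215 -2.762
v 4.445 0.446 -1.476
v 3.799 -1.008 -2.95
v 4.151 0.653 -1.663
v 3.423 -0.873 -3.022
v 3.775 0.788 -1.736
v 3.023 -0.83 -2.968
v 3.375 0.831 -1.682
v 2.66 -0.886 -2.796
v 3.012 0.775 -1.51
v 2.389 -1.033 -2.532
v 2.741 0.628 -1.246
v 2.251 -1.248 -2.217
v 2.603 0.414 -0.931
v 2.267 -1.498 -1.898
v 2.619 0.163 -0.612
v 2.435 -1.746 -1.624
v 2.787 -0.085 -0.338
v 2.729 -1.953 -1.437
v 3.081 -0.292 -0.15
v 3.105 -2.088 -1.364
v 3.457 -0.427 -0.078
v 3.505 -2.131 -1.418
v 3.857 -0.47 -0.132
v 3.868 -2.075 -1.59
v 4.22 -0.414 -0.304
v -2.62 2.853 -3.172
v -2.342 2.427 -3.891
v -2.46 1.667 -2.408
v -1.965 2.6 -3.702
v -1.763 2.84 -3.372
v -1.791 3.084 -2.988
v -2.041 3.265 -2.653
v -2.446 3.337 -2.458
v -2.898 3.278 -2.454
v -3.275 3.106 -2.642
v -3.477 2.866 -2.973
v -3.449 2.622 -3.356
v -3.199 2.441 -3.691
v -2.794 2.369 -3.886
v -0.669 0.793 3.013
v 0.129 0.656 2.588
v -1.369 0.064 1.932
v -0.571 -0.073 1.507
v -0.748 -0.5 2.296
v -0.315 -0.049 2.965
v -0.925 0.769 1.555
v -0.492 1.22 2.224
v -0.029 0.641 1.687
v 0.08 -0.143 2.145
v -1.32 0.863 2.375
v -1.211 0.079 2.833
v -0.208 0.788 2.896
v -1.032 -0.068 1.624
v -1.136 -0.319 2.088
v -0.667 -0.4 1.839
v -0.47 0.374 3.117
v -0 0.293 2.867
v -0.516 -0.386 2.696
v -1.24 0.427 1.653
v -0.77 0.346 1.403
v -0.573 1.12 2.681
v -0.104 1.039 2.432
v -0.724 1.106 1.824
v 0.168 0.699 2.116
v -0.244 0.271 1.481
v -0.451 0.766 1.509
v -0.197 1.031 1.902
v 0.232 0.238 2.385
v -0.179 -0.19 1.75
v -0.284 -0.441 2.214
v -0.029 -0.176 2.607
v 0.139 0.23 1.856
v -1.061 0.91 2.77
v -1.472 0.482 2.135
v -1.211 0.896 1.913
v -0.956 1.161 2.306
v -0.996 0.449 3.039
v -1.408 0.021 2.404
v -1.043 -0.311 2.618
v -0.789 -0.046 3.011
v -1.379 0.49 2.664
v -2.197 -1.603 -0.04
v -2.709 -2.679 0.732
v -4.085 -0.539 0.188
v -4.598 -1.615 0.96
v -1.642 -0.905 1.3
v -2.155 -1.981 2.072
v -3.531 0.159 1.528
v -4.043 -0.917 2.3
v 4.351 2.683 -4.074
v 4.99 3.25 -3.634
v 3.947 3.504 -2.447
v 3.309 2.937 -2.886
v 4.699 3.57 -3.959
v 3.656 3.825 -2.772
v 4.297 3.609 -4.319
v 3.255 3.864 -3.132
v 3.913 3.354 -4.602
v 2.871 3.608 -3.415
v 3.668 2.886 -4.717
v 2.626 3.14 -3.53
v 3.64 2.353 -4.627
v 2.598 2.607 -3.44
v 3.837 1.925 -4.362
v 2.795 2.179 -3.175
v 4.198 1.738 -4.005
v 3.156 1.992 -2.818
v 4.607 1.85 -3.67
v 3.565 2.105 -2.483
v 4.935 2.227 -3.463
v 3.893 2.482 -2.276
v 5.078 2.749 -3.45
v 4.036 3.003 -2.263
f 2 1 5
f 2 5 3
f 3 5 6
f 3 6 4
f 5 1 7
f 5 7 6
f 6 7 8
f 6 8 4
f 7 1 9
f 7 9 8
f 8 9 10
f 8 10 4
f 9 1 11
f 9 11 10
f 10 11 12
f 10 12 4
f 11 1 13
f 11 13 12
f 12 13 14
f 12 14 4
f 13 1 15
f 13 15 14
f 14 15 16
f 14 16 4
f 15 1 17
f 15 17 16
f 16 17 18
f 16 18 4
f 17 1 19
f 17 19 18
f 18 19 20
f 18 20 4
f 19 1 21
f 19 21 20
f 20 21 22
f 20 22 4
f 21 1 23
f 21 23 22
f 22 23 24
f 22 24 4
f 23 1 25
f 23 25 24
f 24 25 26
f 24 26 4
f 25 1 27
f 25 27 26
f 26 27 28
f 26 28 4
f 27 1 29
f 27 29 28
f 28 29 30
f 28 30 4
f 29 1 31
f 29 31 30
f 30 31 32
f 30 32 4
f 31 1 33
f 31 33 32
f 32 33 34
f 32 34 4
f 33 1 2
f 33 2 34
f 34 2 3
f 34 3 4
f 36 35 38
f 36 38 37
f 38 35 39
f 38 39 37
f 39 35 40
f 39 40 37
f 40 35 41
f 40 41 37
f 41 35 42
f 41 42 37
f 42 35 43
f 42 43 37
f 43 35 44
f 43 44 37
f 44 35 45
f 44 45 37
f 45 35 46
f 45 46 37
f 46 35 47
f 46 47 37
f 47 35 48
f 47 48 37
f 48 35 36
f 48 36 37
f 49 86 65
f 86 60 89
f 65 89 54
f 86 89 65
f 49 65 61
f 65 54 66
f 61 66 50
f 65 66 61
f 49 61 70
f 61 50 71
f 70 71 56
f 61 71 70
f 49 70 82
f 70 56 85
f 82 85 59
f 70 85 82
f 49 82 86
f 82 59 90
f 86 90 60
f 82 90 86
f 50 66 77
f 66 54 80
f 77 80 58
f 66 80 77
f 54 89 67
f 89 60 88
f 67 88 53
f 89 88 67
f 60 90 87
f 90 59 83
f 87 83 51
f 90 83 87
f 59 85 84
f 85 56 72
f 84 72 55
f 85 72 84
f 56 71 76
f 71 50 73
f 76 73 57
f 71 73 76
f 52 78 64
f 78 58 79
f 64 79 53
f 78 79 64
f 52 64 62
f 64 53 63
f 62 63 51
f 64 63 62
f 52 62 69
f 62 51 68
f 69 68 55
f 62 68 69
f 52 69 74
f 69 55 75
f 74 75 57
f 69 75 74
f 52 74 78
f 74 57 81
f 78 81 58
f 74 81 78
f 53 79 67
f 79 58 80
f 67 80 54
f 79 80 67
f 51 63 87
f 63 53 88
f 87 88 60
f 63 88 87
f 55 68 84
f 68 51 83
f 84 83 59
f 68 83 84
f 57 75 76
f 75 55 72
f 76 72 56
f 75 72 76
f 58 81 77
f 81 57 73
f 77 73 50
f 81 73 77
f 92 94 91
f 95 92 91
f 91 94 93
f 93 95 91
f 92 98 94
f 96 92 95
f 96 98 92
f 94 98 93
f 97 95 93
f 93 98 97
f 97 96 95
f 98 96 97
f 100 99 103
f 100 103 101
f 101 103 104
f 101 104 102
f 103 99 105
f 103 105 104
f 104 105 106
f 104 106 102
f 105 99 107
f 105 107 106
f 106 107 108
f 106 108 102
f 107 99 109
f 107 109 108
f 108 109 110
f 108 110 102
f 109 99 111
f 109 111 110
f 110 111 112
f 110 112 102
f 111 99 113
f 111 113 112
f 112 113 114
f 112 114 102
f 113 99 115
f 113 115 114
f 114 115 116
f 114 116 102
f 115 99 117
f 115 117 116
f 116 117 118
f 116 118 102
f 117 99 119
f 117 119 118
f 118 119 120
f 118 120 102
f 119 99 121
f 119 121 120
f 120 121 122
f 120 122 102
f 121 99 100
f 121 100 122
f 122 100 101
f 122 101 102

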